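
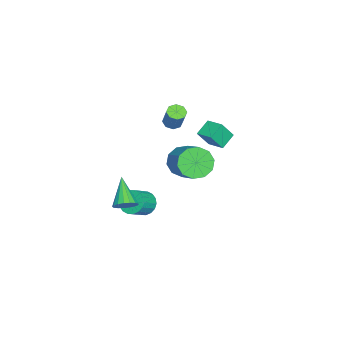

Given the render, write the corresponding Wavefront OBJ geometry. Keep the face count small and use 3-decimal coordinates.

v -3.432 0.056 -0.233
v -4.355 0.446 0.39
v -2.83 1.089 0.011
v -3.754 1.479 0.634
v -2.906 -0.519 0.906
v -3.83 -0.129 1.529
v -2.305 0.514 1.15
v -3.228 0.904 1.773
v -2.023 -1.74 2.283
v -1.526 -1.552 1.983
v -0.9 -1.111 3.297
v -1.397 -1.3 3.597
v -1.849 -1.216 2.024
v -1.223 -0.776 3.338
v -2.273 -1.188 2.217
v -1.647 -0.747 3.53
v -2.551 -1.483 2.449
v -1.925 -1.042 3.762
v -2.52 -1.929 2.583
v -1.894 -1.488 3.897
v -2.197 -2.264 2.542
v -1.571 -1.824 3.856
v -1.773 -2.293 2.35
v -1.147 -1.852 3.663
v -1.495 -1.998 2.118
v -0.869 -1.557 3.431
v 3.834 -2.707 -1.194
v 4.383 -2.969 -0.756
v 2.446 -3.393 0.134
v 4.331 -2.634 -0.637
v 4.165 -2.316 -0.646
v 3.923 -2.087 -0.78
v 3.661 -2.001 -1.009
v 3.439 -2.075 -1.281
v 3.306 -2.295 -1.532
v 3.295 -2.609 -1.706
v 3.407 -2.945 -1.763
v 3.617 -3.227 -1.689
v 3.877 -3.389 -1.502
v 4.127 -3.395 -1.244
v 4.309 -3.244 -0.975
v 3.071 0.538 2.691
v 3.695 0.565 1.823
v 5.094 1.608 2.86
v 4.469 1.582 3.729
v 3.306 1.099 1.811
v 4.704 2.143 2.849
v 2.826 1.419 2.135
v 4.225 2.463 3.173
v 2.44 1.403 2.672
v 3.839 2.446 3.71
v 2.295 1.056 3.216
v 3.694 2.099 4.254
v 2.446 0.512 3.56
v 3.845 1.555 4.597
v 2.836 -0.023 3.571
v 4.234 1.021 4.609
v 3.315 -0.343 3.247
v 4.714 0.701 4.285
v 3.701 -0.326 2.71
v 5.1 0.717 3.748
v 3.846 0.021 2.166
v 5.245 1.064 3.204
v 0.283 -2.777 -3.548
v 0.768 -2.852 -4.254
v 1.802 -3.279 -3.498
v 1.317 -3.203 -2.792
v 0.835 -2.492 -4.143
v 1.869 -2.919 -3.386
v 0.793 -2.188 -3.913
v 1.827 -2.615 -3.157
v 0.65 -2.001 -3.612
v 1.683 -2.428 -2.856
v 0.434 -1.968 -3.298
v 1.468 -2.394 -2.542
v 0.188 -2.095 -3.033
v 1.222 -2.521 -2.277
v -0.039 -2.356 -2.871
v 0.995 -2.783 -2.114
v -0.202 -2.701 -2.842
v 0.832 -3.128 -2.086
v -0.269 -3.061 -2.954
v 0.765 -3.488 -2.197
v -0.227 -3.365 -3.183
v 0.807 -3.792 -2.427
v -0.083 -3.552 -3.484
v 0.95 -3.979 -2.728
v 0.132 -3.586 -3.798
v 1.166 -4.012 -3.042
v 0.378 -3.459 -4.063
v 1.412 -3.885 -3.307
v 0.605 -3.197 -4.226
v 1.639 -3.624 -3.469
f 2 4 1
f 5 2 1
f 1 4 3
f 3 5 1
f 2 8 4
f 6 2 5
f 6 8 2
f 4 8 3
f 7 5 3
f 3 8 7
f 7 6 5
f 8 6 7
f 10 9 13
f 10 13 11
f 11 13 14
f 11 14 12
f 13 9 15
f 13 15 14
f 14 15 16
f 14 16 12
f 15 9 17
f 15 17 16
f 16 17 18
f 16 18 12
f 17 9 19
f 17 19 18
f 18 19 20
f 18 20 12
f 19 9 21
f 19 21 20
f 20 21 22
f 20 22 12
f 21 9 23
f 21 23 22
f 22 23 24
f 22 24 12
f 23 9 25
f 23 25 24
f 24 25 26
f 24 26 12
f 25 9 10
f 25 10 26
f 26 10 11
f 26 11 12
f 28 27 30
f 28 30 29
f 30 27 31
f 30 31 29
f 31 27 32
f 31 32 29
f 32 27 33
f 32 33 29
f 33 27 34
f 33 34 29
f 34 27 35
f 34 35 29
f 35 27 36
f 35 36 29
f 36 27 37
f 36 37 29
f 37 27 38
f 37 38 29
f 38 27 39
f 38 39 29
f 39 27 40
f 39 40 29
f 40 27 41
f 40 41 29
f 41 27 28
f 41 28 29
f 43 42 46
f 43 46 44
f 44 46 47
f 44 47 45
f 46 42 48
f 46 48 47
f 47 48 49
f 47 49 45
f 48 42 50
f 48 50 49
f 49 50 51
f 49 51 45
f 50 42 52
f 50 52 51
f 51 52 53
f 51 53 45
f 52 42 54
f 52 54 53
f 53 54 55
f 53 55 45
f 54 42 56
f 54 56 55
f 55 56 57
f 55 57 45
f 56 42 58
f 56 58 57
f 57 58 59
f 57 59 45
f 58 42 60
f 58 60 59
f 59 60 61
f 59 61 45
f 60 42 62
f 60 62 61
f 61 62 63
f 61 63 45
f 62 42 43
f 62 43 63
f 63 43 44
f 63 44 45
f 65 64 68
f 65 68 66
f 66 68 69
f 66 69 67
f 68 64 70
f 68 70 69
f 69 70 71
f 69 71 67
f 70 64 72
f 70 72 71
f 71 72 73
f 71 73 67
f 72 64 74
f 72 74 73
f 73 74 75
f 73 75 67
f 74 64 76
f 74 76 75
f 75 76 77
f 75 77 67
f 76 64 78
f 76 78 77
f 77 78 79
f 77 79 67
f 78 64 80
f 78 80 79
f 79 80 81
f 79 81 67
f 80 64 82
f 80 82 81
f 81 82 83
f 81 83 67
f 82 64 84
f 82 84 83
f 83 84 85
f 83 85 67
f 84 64 86
f 84 86 85
f 85 86 87
f 85 87 67
f 86 64 88
f 86 88 87
f 87 88 89
f 87 89 67
f 88 64 90
f 88 90 89
f 89 90 91
f 89 91 67
f 90 64 92
f 90 92 91
f 91 92 93
f 91 93 67
f 92 64 65
f 92 65 93
f 93 65 66
f 93 66 67



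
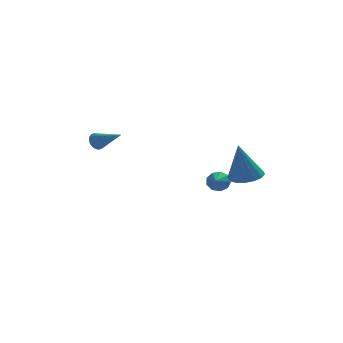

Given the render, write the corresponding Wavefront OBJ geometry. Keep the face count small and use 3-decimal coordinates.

v 2.209 2.139 -1.846
v 2.713 2.183 -1.453
v 1.891 1.041 -1.314
v 2.363 2.373 -1.27
v 1.942 2.453 -1.356
v 1.645 2.386 -1.671
v 1.612 2.204 -2.068
v 1.859 1.991 -2.361
v 2.269 1.847 -2.412
v 2.651 1.84 -2.199
v 2.826 1.972 -1.82
v 3.229 -0.082 -0.587
v 4.112 0.176 -0.393
v 2.791 -0.198 1.567
v 3.862 0.593 -0.421
v 3.443 0.829 -0.494
v 2.966 0.821 -0.591
v 2.56 0.571 -0.687
v 2.333 0.146 -0.756
v 2.345 -0.34 -0.78
v 2.595 -0.756 -0.752
v 3.014 -0.992 -0.679
v 3.491 -0.985 -0.582
v 3.897 -0.735 -0.486
v 4.125 -0.31 -0.417
v -3.846 3.321 0.854
v -3.431 3.581 0.603
v -2.714 2.279 1.646
v -3.45 3.696 0.783
v -3.53 3.755 0.973
v -3.658 3.747 1.145
v -3.814 3.675 1.273
v -3.975 3.548 1.337
v -4.117 3.387 1.328
v -4.217 3.216 1.246
v -4.261 3.06 1.104
v -4.241 2.945 0.924
v -4.161 2.886 0.734
v -4.034 2.894 0.562
v -3.877 2.967 0.434
v -3.716 3.093 0.37
v -3.575 3.254 0.38
v -3.475 3.425 0.461
f 2 1 4
f 2 4 3
f 4 1 5
f 4 5 3
f 5 1 6
f 5 6 3
f 6 1 7
f 6 7 3
f 7 1 8
f 7 8 3
f 8 1 9
f 8 9 3
f 9 1 10
f 9 10 3
f 10 1 11
f 10 11 3
f 11 1 2
f 11 2 3
f 13 12 15
f 13 15 14
f 15 12 16
f 15 16 14
f 16 12 17
f 16 17 14
f 17 12 18
f 17 18 14
f 18 12 19
f 18 19 14
f 19 12 20
f 19 20 14
f 20 12 21
f 20 21 14
f 21 12 22
f 21 22 14
f 22 12 23
f 22 23 14
f 23 12 24
f 23 24 14
f 24 12 25
f 24 25 14
f 25 12 13
f 25 13 14
f 27 26 29
f 27 29 28
f 29 26 30
f 29 30 28
f 30 26 31
f 30 31 28
f 31 26 32
f 31 32 28
f 32 26 33
f 32 33 28
f 33 26 34
f 33 34 28
f 34 26 35
f 34 35 28
f 35 26 36
f 35 36 28
f 36 26 37
f 36 37 28
f 37 26 38
f 37 38 28
f 38 26 39
f 38 39 28
f 39 26 40
f 39 40 28
f 40 26 41
f 40 41 28
f 41 26 42
f 41 42 28
f 42 26 43
f 42 43 28
f 43 26 27
f 43 27 28



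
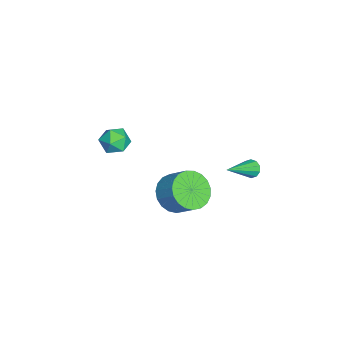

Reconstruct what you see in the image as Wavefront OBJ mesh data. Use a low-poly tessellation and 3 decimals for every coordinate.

v 0.474 3.489 -0.686
v 0.821 3.517 -1.086
v 1.846 2.371 0.426
v 0.872 3.774 -0.89
v 0.77 3.922 -0.616
v 0.556 3.905 -0.369
v 0.31 3.729 -0.243
v 0.127 3.46 -0.287
v 0.077 3.203 -0.483
v 0.178 3.055 -0.757
v 0.392 3.072 -1.004
v 0.638 3.249 -1.13
v 2.686 0.015 -0.724
v 3.521 0.142 -1.414
v 4.148 0.952 -0.505
v 3.314 0.825 0.184
v 3.248 0.485 -1.532
v 3.876 1.295 -0.623
v 2.879 0.746 -1.509
v 3.507 1.556 -0.601
v 2.476 0.881 -1.352
v 3.104 1.692 -0.443
v 2.109 0.866 -1.085
v 2.737 1.677 -0.177
v 1.843 0.704 -0.757
v 2.47 1.515 0.152
v 1.722 0.423 -0.422
v 2.349 1.234 0.486
v 1.768 0.071 -0.14
v 2.395 0.882 0.768
v 1.972 -0.29 0.041
v 2.6 0.52 0.95
v 2.3 -0.599 0.089
v 2.928 0.211 0.998
v 2.695 -0.802 -0.003
v 3.323 0.009 0.906
v 3.088 -0.863 -0.219
v 3.716 -0.053 0.69
v 3.412 -0.773 -0.523
v 4.04 0.037 0.385
v 3.61 -0.546 -0.862
v 4.238 0.264 0.047
v 3.649 -0.223 -1.177
v 4.276 0.587 -0.268
v -1.966 -2.469 -1.178
v -1.153 -2.78 -1.229
v -2.427 -3.74 -0.771
v -1.614 -4.051 -0.822
v -1.822 -3.477 -0.199
v -1.537 -2.691 -0.451
v -2.043 -3.829 -1.549
v -1.758 -3.043 -1.801
v -1.2 -3.621 -1.459
v -1.064 -3.403 -0.625
v -2.516 -3.117 -1.375
v -2.38 -2.899 -0.541
f 2 1 4
f 2 4 3
f 4 1 5
f 4 5 3
f 5 1 6
f 5 6 3
f 6 1 7
f 6 7 3
f 7 1 8
f 7 8 3
f 8 1 9
f 8 9 3
f 9 1 10
f 9 10 3
f 10 1 11
f 10 11 3
f 11 1 12
f 11 12 3
f 12 1 2
f 12 2 3
f 14 13 17
f 14 17 15
f 15 17 18
f 15 18 16
f 17 13 19
f 17 19 18
f 18 19 20
f 18 20 16
f 19 13 21
f 19 21 20
f 20 21 22
f 20 22 16
f 21 13 23
f 21 23 22
f 22 23 24
f 22 24 16
f 23 13 25
f 23 25 24
f 24 25 26
f 24 26 16
f 25 13 27
f 25 27 26
f 26 27 28
f 26 28 16
f 27 13 29
f 27 29 28
f 28 29 30
f 28 30 16
f 29 13 31
f 29 31 30
f 30 31 32
f 30 32 16
f 31 13 33
f 31 33 32
f 32 33 34
f 32 34 16
f 33 13 35
f 33 35 34
f 34 35 36
f 34 36 16
f 35 13 37
f 35 37 36
f 36 37 38
f 36 38 16
f 37 13 39
f 37 39 38
f 38 39 40
f 38 40 16
f 39 13 41
f 39 41 40
f 40 41 42
f 40 42 16
f 41 13 43
f 41 43 42
f 42 43 44
f 42 44 16
f 43 13 14
f 43 14 44
f 44 14 15
f 44 15 16
f 45 56 50
f 45 50 46
f 45 46 52
f 45 52 55
f 45 55 56
f 46 50 54
f 50 56 49
f 56 55 47
f 55 52 51
f 52 46 53
f 48 54 49
f 48 49 47
f 48 47 51
f 48 51 53
f 48 53 54
f 49 54 50
f 47 49 56
f 51 47 55
f 53 51 52
f 54 53 46



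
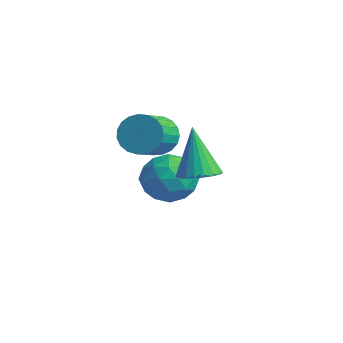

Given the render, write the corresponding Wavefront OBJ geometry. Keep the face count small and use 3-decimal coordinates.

v 3.628 2.375 1.06
v 4.337 2.09 1.33
v 2.952 2.545 3.02
v 4.394 2.422 1.321
v 4.319 2.745 1.267
v 4.124 3.005 1.177
v 3.844 3.156 1.067
v 3.526 3.172 0.956
v 3.226 3.05 0.863
v 2.996 2.811 0.804
v 2.875 2.497 0.789
v 2.884 2.162 0.822
v 3.022 1.864 0.895
v 3.265 1.654 0.997
v 3.571 1.569 1.11
v 3.886 1.623 1.214
v 4.157 1.807 1.292
v -1.478 3.837 -1.31
v -0.918 4.194 -2.27
v 0.178 3.446 -0.49
v 0.738 3.803 -1.45
v 0.177 4.577 -0.78
v -0.846 4.818 -1.286
v 0.106 2.822 -1.474
v -0.917 3.063 -1.98
v 0.061 3.567 -2.371
v 0.105 4.651 -1.942
v -0.845 2.989 -0.818
v -0.801 4.073 -0.389
v -1.343 4.05 -1.862
v 0.603 3.59 -0.898
v 0.274 4.045 -0.504
v 0.603 4.255 -1.069
v -1.301 4.417 -1.283
v -0.972 4.627 -1.848
v -0.328 4.851 -0.972
v 0.232 3.013 -0.912
v 0.561 3.223 -1.477
v -1.343 3.385 -1.691
v -1.014 3.595 -2.256
v -0.412 2.789 -1.788
v -0.439 3.891 -2.486
v 0.534 3.661 -2.004
v 0.163 3.084 -2.018
v -0.439 3.226 -2.315
v -0.413 4.528 -2.233
v 0.56 4.298 -1.752
v 0.231 4.753 -1.358
v -0.371 4.895 -1.655
v 0.162 4.16 -2.293
v -1.3 3.342 -1.008
v -0.327 3.112 -0.527
v -0.369 2.745 -1.105
v -0.971 2.887 -1.402
v -1.274 3.979 -0.756
v -0.301 3.749 -0.274
v -0.301 4.414 -0.445
v -0.903 4.556 -0.742
v -0.902 3.48 -0.467
v 0.704 2.57 1.644
v 1.244 2.481 0.955
v 1.917 1.361 1.627
v 1.376 1.45 2.316
v 1.427 2.718 1.166
v 2.1 1.597 1.838
v 1.486 2.929 1.459
v 2.158 1.808 2.131
v 1.409 3.078 1.784
v 2.081 1.957 2.457
v 1.21 3.139 2.085
v 1.883 2.018 2.758
v 0.923 3.102 2.31
v 1.596 1.981 2.982
v 0.599 2.973 2.419
v 1.272 1.852 3.092
v 0.293 2.774 2.395
v 0.965 1.654 3.067
v 0.057 2.54 2.24
v 0.73 1.42 2.913
v -0.066 2.312 1.983
v 0.607 1.191 2.655
v -0.057 2.128 1.667
v 0.616 1.007 2.339
v 0.084 2.02 1.346
v 0.757 0.9 2.019
v 0.333 2.008 1.078
v 1.005 0.887 1.75
v 0.645 2.093 0.907
v 1.318 0.972 1.579
v 0.967 2.26 0.863
v 1.64 1.14 1.536
f 2 1 4
f 2 4 3
f 4 1 5
f 4 5 3
f 5 1 6
f 5 6 3
f 6 1 7
f 6 7 3
f 7 1 8
f 7 8 3
f 8 1 9
f 8 9 3
f 9 1 10
f 9 10 3
f 10 1 11
f 10 11 3
f 11 1 12
f 11 12 3
f 12 1 13
f 12 13 3
f 13 1 14
f 13 14 3
f 14 1 15
f 14 15 3
f 15 1 16
f 15 16 3
f 16 1 17
f 16 17 3
f 17 1 2
f 17 2 3
f 18 55 34
f 55 29 58
f 34 58 23
f 55 58 34
f 18 34 30
f 34 23 35
f 30 35 19
f 34 35 30
f 18 30 39
f 30 19 40
f 39 40 25
f 30 40 39
f 18 39 51
f 39 25 54
f 51 54 28
f 39 54 51
f 18 51 55
f 51 28 59
f 55 59 29
f 51 59 55
f 19 35 46
f 35 23 49
f 46 49 27
f 35 49 46
f 23 58 36
f 58 29 57
f 36 57 22
f 58 57 36
f 29 59 56
f 59 28 52
f 56 52 20
f 59 52 56
f 28 54 53
f 54 25 41
f 53 41 24
f 54 41 53
f 25 40 45
f 40 19 42
f 45 42 26
f 40 42 45
f 21 47 33
f 47 27 48
f 33 48 22
f 47 48 33
f 21 33 31
f 33 22 32
f 31 32 20
f 33 32 31
f 21 31 38
f 31 20 37
f 38 37 24
f 31 37 38
f 21 38 43
f 38 24 44
f 43 44 26
f 38 44 43
f 21 43 47
f 43 26 50
f 47 50 27
f 43 50 47
f 22 48 36
f 48 27 49
f 36 49 23
f 48 49 36
f 20 32 56
f 32 22 57
f 56 57 29
f 32 57 56
f 24 37 53
f 37 20 52
f 53 52 28
f 37 52 53
f 26 44 45
f 44 24 41
f 45 41 25
f 44 41 45
f 27 50 46
f 50 26 42
f 46 42 19
f 50 42 46
f 61 60 64
f 61 64 62
f 62 64 65
f 62 65 63
f 64 60 66
f 64 66 65
f 65 66 67
f 65 67 63
f 66 60 68
f 66 68 67
f 67 68 69
f 67 69 63
f 68 60 70
f 68 70 69
f 69 70 71
f 69 71 63
f 70 60 72
f 70 72 71
f 71 72 73
f 71 73 63
f 72 60 74
f 72 74 73
f 73 74 75
f 73 75 63
f 74 60 76
f 74 76 75
f 75 76 77
f 75 77 63
f 76 60 78
f 76 78 77
f 77 78 79
f 77 79 63
f 78 60 80
f 78 80 79
f 79 80 81
f 79 81 63
f 80 60 82
f 80 82 81
f 81 82 83
f 81 83 63
f 82 60 84
f 82 84 83
f 83 84 85
f 83 85 63
f 84 60 86
f 84 86 85
f 85 86 87
f 85 87 63
f 86 60 88
f 86 88 87
f 87 88 89
f 87 89 63
f 88 60 90
f 88 90 89
f 89 90 91
f 89 91 63
f 90 60 61
f 90 61 91
f 91 61 62
f 91 62 63



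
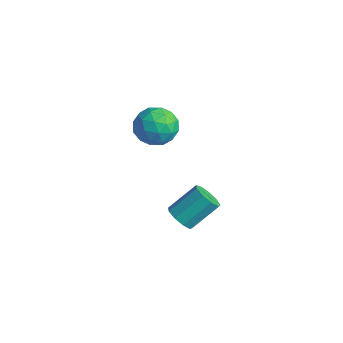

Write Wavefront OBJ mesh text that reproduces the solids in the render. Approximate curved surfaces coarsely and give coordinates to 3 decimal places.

v 3.274 -2.836 -3.334
v 4.055 -3.183 -3.125
v 4.368 -1.69 -1.816
v 3.586 -1.344 -2.026
v 4.117 -2.796 -3.582
v 4.43 -1.303 -2.273
v 3.785 -2.428 -3.923
v 4.098 -0.935 -2.614
v 3.213 -2.251 -3.988
v 3.526 -0.758 -2.679
v 2.67 -2.348 -3.748
v 2.983 -0.855 -2.439
v 2.409 -2.673 -3.314
v 2.722 -1.18 -2.005
v 2.553 -3.075 -2.89
v 2.865 -1.582 -1.581
v 3.034 -3.366 -2.674
v 3.346 -1.873 -1.365
v 3.627 -3.408 -2.767
v 3.94 -1.915 -1.458
v 1.893 -2.574 2.413
v 2.943 -3.083 2.802
v 0.877 -3.657 3.738
v 1.927 -4.166 4.127
v 1.699 -2.978 4.352
v 2.326 -2.309 3.533
v 1.494 -4.431 3.007
v 2.121 -3.762 2.188
v 2.696 -4.23 3.169
v 2.823 -3.333 4.001
v 0.997 -3.407 2.539
v 1.124 -2.51 3.371
v 2.507 -2.733 2.491
v 1.313 -4.007 4.049
v 1.178 -3.309 4.181
v 1.796 -3.608 4.41
v 2.145 -2.278 2.921
v 2.762 -2.577 3.15
v 2.031 -2.516 4.061
v 1.058 -4.163 3.39
v 1.675 -4.462 3.619
v 2.024 -3.132 2.13
v 2.642 -3.431 2.359
v 1.789 -4.224 2.479
v 2.979 -3.707 2.936
v 2.382 -4.344 3.715
v 2.127 -4.5 3.056
v 2.496 -4.106 2.575
v 3.054 -3.179 3.424
v 2.457 -3.816 4.203
v 2.322 -3.118 4.335
v 2.691 -2.724 3.854
v 2.909 -3.854 3.64
v 1.363 -2.924 2.337
v 0.766 -3.561 3.116
v 1.129 -4.016 2.686
v 1.498 -3.622 2.205
v 1.438 -2.396 2.825
v 0.841 -3.033 3.604
v 1.324 -2.634 3.965
v 1.693 -2.24 3.484
v 0.911 -2.886 2.9
f 2 1 5
f 2 5 3
f 3 5 6
f 3 6 4
f 5 1 7
f 5 7 6
f 6 7 8
f 6 8 4
f 7 1 9
f 7 9 8
f 8 9 10
f 8 10 4
f 9 1 11
f 9 11 10
f 10 11 12
f 10 12 4
f 11 1 13
f 11 13 12
f 12 13 14
f 12 14 4
f 13 1 15
f 13 15 14
f 14 15 16
f 14 16 4
f 15 1 17
f 15 17 16
f 16 17 18
f 16 18 4
f 17 1 19
f 17 19 18
f 18 19 20
f 18 20 4
f 19 1 2
f 19 2 20
f 20 2 3
f 20 3 4
f 21 58 37
f 58 32 61
f 37 61 26
f 58 61 37
f 21 37 33
f 37 26 38
f 33 38 22
f 37 38 33
f 21 33 42
f 33 22 43
f 42 43 28
f 33 43 42
f 21 42 54
f 42 28 57
f 54 57 31
f 42 57 54
f 21 54 58
f 54 31 62
f 58 62 32
f 54 62 58
f 22 38 49
f 38 26 52
f 49 52 30
f 38 52 49
f 26 61 39
f 61 32 60
f 39 60 25
f 61 60 39
f 32 62 59
f 62 31 55
f 59 55 23
f 62 55 59
f 31 57 56
f 57 28 44
f 56 44 27
f 57 44 56
f 28 43 48
f 43 22 45
f 48 45 29
f 43 45 48
f 24 50 36
f 50 30 51
f 36 51 25
f 50 51 36
f 24 36 34
f 36 25 35
f 34 35 23
f 36 35 34
f 24 34 41
f 34 23 40
f 41 40 27
f 34 40 41
f 24 41 46
f 41 27 47
f 46 47 29
f 41 47 46
f 24 46 50
f 46 29 53
f 50 53 30
f 46 53 50
f 25 51 39
f 51 30 52
f 39 52 26
f 51 52 39
f 23 35 59
f 35 25 60
f 59 60 32
f 35 60 59
f 27 40 56
f 40 23 55
f 56 55 31
f 40 55 56
f 29 47 48
f 47 27 44
f 48 44 28
f 47 44 48
f 30 53 49
f 53 29 45
f 49 45 22
f 53 45 49



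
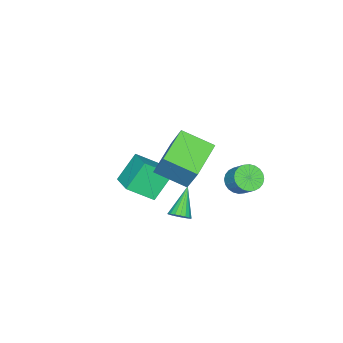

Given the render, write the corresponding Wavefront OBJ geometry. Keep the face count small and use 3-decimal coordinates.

v 1.215 0.788 1.961
v 1.643 1.687 3.719
v 0.714 2.476 1.221
v 1.142 3.374 2.979
v 3.258 1.106 1.301
v 3.686 2.004 3.059
v 2.757 2.793 0.561
v 3.185 3.692 2.319
v 0.578 0.869 -4.409
v 0.942 0.388 -4.168
v -0.798 0.471 -3.131
v 1.023 0.615 -4.01
v 1.016 0.893 -3.93
v 0.923 1.167 -3.946
v 0.761 1.381 -4.053
v 0.563 1.494 -4.231
v 0.368 1.483 -4.444
v 0.214 1.351 -4.651
v 0.133 1.123 -4.809
v 0.139 0.845 -4.889
v 0.233 0.572 -4.873
v 0.395 0.358 -4.766
v 0.593 0.245 -4.588
v 0.788 0.255 -4.375
v -2.021 2.864 -2.349
v -1.473 3.201 -2.89
v -1.072 4.053 -1.951
v -1.619 3.716 -1.411
v -1.739 3.385 -2.944
v -1.337 4.238 -2.005
v -2.047 3.491 -2.908
v -1.645 4.343 -1.969
v -2.351 3.5 -2.786
v -1.95 4.353 -1.848
v -2.605 3.413 -2.598
v -2.204 4.266 -1.66
v -2.77 3.242 -2.373
v -2.369 4.095 -1.434
v -2.821 3.014 -2.143
v -2.42 3.866 -1.205
v -2.75 2.762 -1.945
v -2.349 3.615 -1.007
v -2.568 2.527 -1.809
v -2.167 3.379 -0.87
v -2.303 2.342 -1.755
v -1.901 3.195 -0.816
v -1.995 2.237 -1.791
v -1.593 3.089 -0.852
v -1.69 2.227 -1.912
v -1.289 3.08 -0.974
v -1.436 2.314 -2.1
v -1.035 3.167 -1.162
v -1.271 2.485 -2.326
v -0.87 3.338 -1.387
v -1.22 2.714 -2.555
v -0.819 3.566 -1.617
v -1.291 2.965 -2.753
v -0.89 3.818 -1.815
v 0.4 -3.228 -3.476
v -0.805 -2.874 -2.037
v -0.57 -2.107 -4.565
v -1.776 -1.753 -3.126
v 1.316 -1.987 -3.014
v 0.11 -1.633 -1.575
v 0.345 -0.866 -4.103
v -0.86 -0.512 -2.664
f 2 4 1
f 5 2 1
f 1 4 3
f 3 5 1
f 2 8 4
f 6 2 5
f 6 8 2
f 4 8 3
f 7 5 3
f 3 8 7
f 7 6 5
f 8 6 7
f 10 9 12
f 10 12 11
f 12 9 13
f 12 13 11
f 13 9 14
f 13 14 11
f 14 9 15
f 14 15 11
f 15 9 16
f 15 16 11
f 16 9 17
f 16 17 11
f 17 9 18
f 17 18 11
f 18 9 19
f 18 19 11
f 19 9 20
f 19 20 11
f 20 9 21
f 20 21 11
f 21 9 22
f 21 22 11
f 22 9 23
f 22 23 11
f 23 9 24
f 23 24 11
f 24 9 10
f 24 10 11
f 26 25 29
f 26 29 27
f 27 29 30
f 27 30 28
f 29 25 31
f 29 31 30
f 30 31 32
f 30 32 28
f 31 25 33
f 31 33 32
f 32 33 34
f 32 34 28
f 33 25 35
f 33 35 34
f 34 35 36
f 34 36 28
f 35 25 37
f 35 37 36
f 36 37 38
f 36 38 28
f 37 25 39
f 37 39 38
f 38 39 40
f 38 40 28
f 39 25 41
f 39 41 40
f 40 41 42
f 40 42 28
f 41 25 43
f 41 43 42
f 42 43 44
f 42 44 28
f 43 25 45
f 43 45 44
f 44 45 46
f 44 46 28
f 45 25 47
f 45 47 46
f 46 47 48
f 46 48 28
f 47 25 49
f 47 49 48
f 48 49 50
f 48 50 28
f 49 25 51
f 49 51 50
f 50 51 52
f 50 52 28
f 51 25 53
f 51 53 52
f 52 53 54
f 52 54 28
f 53 25 55
f 53 55 54
f 54 55 56
f 54 56 28
f 55 25 57
f 55 57 56
f 56 57 58
f 56 58 28
f 57 25 26
f 57 26 58
f 58 26 27
f 58 27 28
f 60 62 59
f 63 60 59
f 59 62 61
f 61 63 59
f 60 66 62
f 64 60 63
f 64 66 60
f 62 66 61
f 65 63 61
f 61 66 65
f 65 64 63
f 66 64 65



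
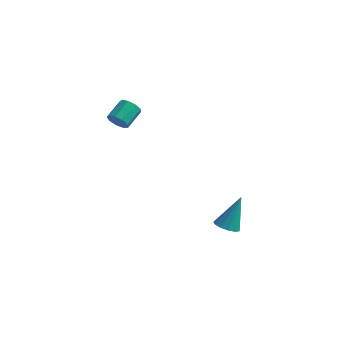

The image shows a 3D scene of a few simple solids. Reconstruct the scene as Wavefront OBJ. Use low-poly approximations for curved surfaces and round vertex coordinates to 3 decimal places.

v -2.959 -2.754 3.201
v -2.496 -3.015 3.609
v -2.378 -1.867 4.208
v -2.841 -1.606 3.799
v -2.296 -2.841 3.236
v -2.178 -1.693 3.834
v -2.405 -2.626 2.846
v -2.287 -1.478 3.445
v -2.774 -2.471 2.622
v -2.656 -1.323 3.221
v -3.229 -2.449 2.669
v -3.111 -1.301 3.267
v -3.558 -2.569 2.965
v -3.44 -1.421 3.563
v -3.607 -2.776 3.371
v -3.489 -1.628 3.969
v -3.352 -2.972 3.697
v -3.234 -1.824 4.296
v -2.914 -3.067 3.792
v -2.796 -1.919 4.39
v 2.762 -1.192 -4.132
v 3.336 -0.795 -4.433
v 3.138 -0.288 -2.228
v 2.986 -0.553 -4.479
v 2.564 -0.514 -4.414
v 2.205 -0.69 -4.26
v 2.023 -1.025 -4.065
v 2.076 -1.413 -3.891
v 2.346 -1.73 -3.794
v 2.748 -1.877 -3.804
v 3.155 -1.806 -3.918
v 3.437 -1.54 -4.1
v 3.504 -1.163 -4.292
f 2 1 5
f 2 5 3
f 3 5 6
f 3 6 4
f 5 1 7
f 5 7 6
f 6 7 8
f 6 8 4
f 7 1 9
f 7 9 8
f 8 9 10
f 8 10 4
f 9 1 11
f 9 11 10
f 10 11 12
f 10 12 4
f 11 1 13
f 11 13 12
f 12 13 14
f 12 14 4
f 13 1 15
f 13 15 14
f 14 15 16
f 14 16 4
f 15 1 17
f 15 17 16
f 16 17 18
f 16 18 4
f 17 1 19
f 17 19 18
f 18 19 20
f 18 20 4
f 19 1 2
f 19 2 20
f 20 2 3
f 20 3 4
f 22 21 24
f 22 24 23
f 24 21 25
f 24 25 23
f 25 21 26
f 25 26 23
f 26 21 27
f 26 27 23
f 27 21 28
f 27 28 23
f 28 21 29
f 28 29 23
f 29 21 30
f 29 30 23
f 30 21 31
f 30 31 23
f 31 21 32
f 31 32 23
f 32 21 33
f 32 33 23
f 33 21 22
f 33 22 23



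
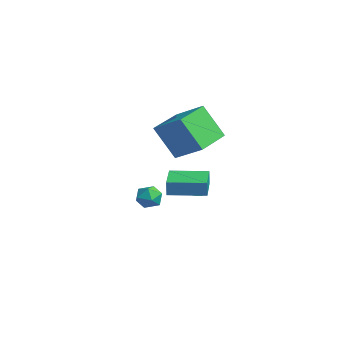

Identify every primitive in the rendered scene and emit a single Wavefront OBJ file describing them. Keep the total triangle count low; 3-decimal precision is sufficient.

v -3.017 -0.026 1.187
v -1.61 0.799 2.081
v -4.245 1.707 1.52
v -2.838 2.532 2.415
v -2.322 0.828 -0.695
v -0.915 1.653 0.2
v -3.55 2.561 -0.361
v -2.143 3.386 0.533
v -1.635 0.24 -2.055
v -1.586 0.205 -1.217
v -0.751 1.956 -2.035
v -0.702 1.921 -1.198
v -0.038 -0.581 -2.182
v 0.011 -0.616 -1.345
v 0.846 1.135 -2.163
v 0.895 1.1 -1.325
v 2.864 -2.071 -1.027
v 3.424 -2.248 -0.619
v 2.636 -3.192 -1.201
v 3.196 -3.369 -0.793
v 2.618 -3.07 -0.497
v 2.759 -2.377 -0.389
v 3.301 -3.063 -1.431
v 3.442 -2.37 -1.323
v 3.694 -2.861 -0.869
v 3.272 -2.866 -0.291
v 2.788 -2.574 -1.529
v 2.366 -2.579 -0.951
v -2.547 1.843 -3.279
v -2.129 2.153 -3.377
v -2.533 2.137 -2.281
v -2.312 2.297 -3.416
v -2.541 2.351 -3.429
v -2.772 2.304 -3.412
v -2.958 2.166 -3.368
v -3.063 1.963 -3.307
v -3.065 1.737 -3.24
v -2.965 1.532 -3.181
v -2.783 1.388 -3.141
v -2.553 1.334 -3.128
v -2.323 1.381 -3.145
v -2.137 1.519 -3.189
v -2.032 1.722 -3.25
v -2.029 1.948 -3.317
f 2 4 1
f 5 2 1
f 1 4 3
f 3 5 1
f 2 8 4
f 6 2 5
f 6 8 2
f 4 8 3
f 7 5 3
f 3 8 7
f 7 6 5
f 8 6 7
f 10 12 9
f 13 10 9
f 9 12 11
f 11 13 9
f 10 16 12
f 14 10 13
f 14 16 10
f 12 16 11
f 15 13 11
f 11 16 15
f 15 14 13
f 16 14 15
f 17 28 22
f 17 22 18
f 17 18 24
f 17 24 27
f 17 27 28
f 18 22 26
f 22 28 21
f 28 27 19
f 27 24 23
f 24 18 25
f 20 26 21
f 20 21 19
f 20 19 23
f 20 23 25
f 20 25 26
f 21 26 22
f 19 21 28
f 23 19 27
f 25 23 24
f 26 25 18
f 30 29 32
f 30 32 31
f 32 29 33
f 32 33 31
f 33 29 34
f 33 34 31
f 34 29 35
f 34 35 31
f 35 29 36
f 35 36 31
f 36 29 37
f 36 37 31
f 37 29 38
f 37 38 31
f 38 29 39
f 38 39 31
f 39 29 40
f 39 40 31
f 40 29 41
f 40 41 31
f 41 29 42
f 41 42 31
f 42 29 43
f 42 43 31
f 43 29 44
f 43 44 31
f 44 29 30
f 44 30 31



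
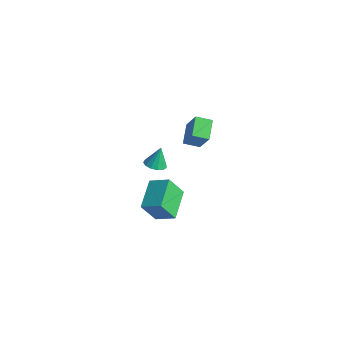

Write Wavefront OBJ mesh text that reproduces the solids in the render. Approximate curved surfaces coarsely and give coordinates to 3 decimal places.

v -0.531 -3.232 3.045
v 0.129 -3.219 3.05
v -0.549 -2.788 4.235
v 0.018 -2.887 2.924
v -0.267 -2.664 2.837
v -0.636 -2.623 2.816
v -0.972 -2.774 2.867
v -1.167 -3.072 2.976
v -1.161 -3.42 3.106
v -0.955 -3.709 3.217
v -0.614 -3.846 3.274
v -0.247 -3.789 3.258
v 0.03 -3.555 3.174
v -3.254 2.476 -1.082
v -3.902 1.737 -0.743
v -4.062 3.456 -0.492
v -4.71 2.717 -0.153
v -2.31 2.343 0.433
v -2.958 1.604 0.772
v -3.118 3.323 1.023
v -3.766 2.584 1.362
v -3.971 0.337 -4.695
v -4.35 -0.445 -3.258
v -2.867 0.891 -4.103
v -3.246 0.109 -2.665
v -2.854 -1.269 -5.275
v -3.233 -2.051 -3.837
v -1.75 -0.715 -4.682
v -2.129 -1.497 -3.245
f 2 1 4
f 2 4 3
f 4 1 5
f 4 5 3
f 5 1 6
f 5 6 3
f 6 1 7
f 6 7 3
f 7 1 8
f 7 8 3
f 8 1 9
f 8 9 3
f 9 1 10
f 9 10 3
f 10 1 11
f 10 11 3
f 11 1 12
f 11 12 3
f 12 1 13
f 12 13 3
f 13 1 2
f 13 2 3
f 15 17 14
f 18 15 14
f 14 17 16
f 16 18 14
f 15 21 17
f 19 15 18
f 19 21 15
f 17 21 16
f 20 18 16
f 16 21 20
f 20 19 18
f 21 19 20
f 23 25 22
f 26 23 22
f 22 25 24
f 24 26 22
f 23 29 25
f 27 23 26
f 27 29 23
f 25 29 24
f 28 26 24
f 24 29 28
f 28 27 26
f 29 27 28



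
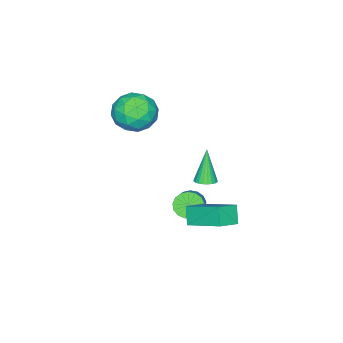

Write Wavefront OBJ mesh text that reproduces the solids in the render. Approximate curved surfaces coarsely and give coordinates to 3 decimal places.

v -0.371 1.34 -1.186
v 0.007 0.943 -1.138
v -0.929 1.02 0.526
v 0.117 1.114 -1.07
v 0.153 1.32 -1.019
v 0.109 1.528 -0.995
v -0.007 1.708 -0.999
v -0.179 1.832 -1.032
v -0.381 1.881 -1.089
v -0.58 1.848 -1.16
v -0.748 1.737 -1.235
v -0.858 1.566 -1.303
v -0.894 1.361 -1.353
v -0.85 1.152 -1.378
v -0.734 0.972 -1.374
v -0.562 0.848 -1.341
v -0.361 0.799 -1.284
v -0.161 0.832 -1.213
v -1.404 -0.181 -4.32
v -1.147 0.231 -4.879
v -0.058 0.853 -3.918
v -0.316 0.441 -3.36
v -1.395 0.435 -4.73
v -0.306 1.057 -3.769
v -1.645 0.498 -4.488
v -0.556 1.121 -3.527
v -1.84 0.406 -4.207
v -0.751 1.028 -3.246
v -1.936 0.179 -3.952
v -0.847 0.801 -2.991
v -1.909 -0.13 -3.782
v -0.82 0.492 -2.821
v -1.767 -0.451 -3.735
v -0.678 0.171 -2.774
v -1.542 -0.71 -3.822
v -0.453 -0.088 -2.861
v -1.285 -0.848 -4.023
v -0.196 -0.226 -3.063
v -1.056 -0.833 -4.293
v 0.033 -0.211 -3.332
v -0.907 -0.669 -4.569
v 0.182 -0.047 -3.608
v -0.871 -0.393 -4.788
v 0.218 0.229 -3.827
v -0.958 -0.068 -4.9
v 0.131 0.554 -3.939
v -2.534 -3.797 0.868
v -2.101 -3.298 -0.12
v -0.839 -3.542 1.74
v -0.406 -3.043 0.752
v -1.236 -2.478 1.389
v -2.283 -2.636 0.85
v -0.657 -4.204 0.77
v -1.704 -4.362 0.231
v -0.941 -3.549 -0.18
v -1.299 -2.483 0.203
v -1.641 -4.357 1.417
v -1.999 -3.291 1.8
v -2.466 -3.57 0.298
v -0.474 -3.27 1.322
v -0.961 -2.938 1.697
v -0.707 -2.645 1.116
v -2.573 -3.181 0.868
v -2.319 -2.888 0.287
v -1.81 -2.406 1.174
v -0.621 -3.952 1.333
v -0.367 -3.659 0.752
v -2.233 -4.195 0.504
v -1.979 -3.902 -0.077
v -1.13 -4.434 0.446
v -1.53 -3.424 -0.318
v -0.534 -3.274 0.194
v -0.681 -3.957 0.204
v -1.297 -4.049 -0.112
v -1.74 -2.797 -0.093
v -0.744 -2.647 0.419
v -1.232 -2.316 0.793
v -1.847 -2.408 0.477
v -1.059 -2.945 -0.129
v -2.196 -4.193 1.201
v -1.2 -4.043 1.713
v -1.093 -4.432 1.143
v -1.708 -4.524 0.827
v -2.406 -3.566 1.426
v -1.41 -3.416 1.938
v -1.643 -2.791 1.732
v -2.259 -2.883 1.416
v -1.881 -3.895 1.749
v 0.276 0.707 -2.874
v 0.359 2.557 -1.948
v -0.786 0.984 -3.333
v -0.703 2.834 -2.407
v 0.743 1.106 -3.713
v 0.826 2.956 -2.787
v -0.319 1.383 -4.172
v -0.236 3.233 -3.246
f 2 1 4
f 2 4 3
f 4 1 5
f 4 5 3
f 5 1 6
f 5 6 3
f 6 1 7
f 6 7 3
f 7 1 8
f 7 8 3
f 8 1 9
f 8 9 3
f 9 1 10
f 9 10 3
f 10 1 11
f 10 11 3
f 11 1 12
f 11 12 3
f 12 1 13
f 12 13 3
f 13 1 14
f 13 14 3
f 14 1 15
f 14 15 3
f 15 1 16
f 15 16 3
f 16 1 17
f 16 17 3
f 17 1 18
f 17 18 3
f 18 1 2
f 18 2 3
f 20 19 23
f 20 23 21
f 21 23 24
f 21 24 22
f 23 19 25
f 23 25 24
f 24 25 26
f 24 26 22
f 25 19 27
f 25 27 26
f 26 27 28
f 26 28 22
f 27 19 29
f 27 29 28
f 28 29 30
f 28 30 22
f 29 19 31
f 29 31 30
f 30 31 32
f 30 32 22
f 31 19 33
f 31 33 32
f 32 33 34
f 32 34 22
f 33 19 35
f 33 35 34
f 34 35 36
f 34 36 22
f 35 19 37
f 35 37 36
f 36 37 38
f 36 38 22
f 37 19 39
f 37 39 38
f 38 39 40
f 38 40 22
f 39 19 41
f 39 41 40
f 40 41 42
f 40 42 22
f 41 19 43
f 41 43 42
f 42 43 44
f 42 44 22
f 43 19 45
f 43 45 44
f 44 45 46
f 44 46 22
f 45 19 20
f 45 20 46
f 46 20 21
f 46 21 22
f 47 84 63
f 84 58 87
f 63 87 52
f 84 87 63
f 47 63 59
f 63 52 64
f 59 64 48
f 63 64 59
f 47 59 68
f 59 48 69
f 68 69 54
f 59 69 68
f 47 68 80
f 68 54 83
f 80 83 57
f 68 83 80
f 47 80 84
f 80 57 88
f 84 88 58
f 80 88 84
f 48 64 75
f 64 52 78
f 75 78 56
f 64 78 75
f 52 87 65
f 87 58 86
f 65 86 51
f 87 86 65
f 58 88 85
f 88 57 81
f 85 81 49
f 88 81 85
f 57 83 82
f 83 54 70
f 82 70 53
f 83 70 82
f 54 69 74
f 69 48 71
f 74 71 55
f 69 71 74
f 50 76 62
f 76 56 77
f 62 77 51
f 76 77 62
f 50 62 60
f 62 51 61
f 60 61 49
f 62 61 60
f 50 60 67
f 60 49 66
f 67 66 53
f 60 66 67
f 50 67 72
f 67 53 73
f 72 73 55
f 67 73 72
f 50 72 76
f 72 55 79
f 76 79 56
f 72 79 76
f 51 77 65
f 77 56 78
f 65 78 52
f 77 78 65
f 49 61 85
f 61 51 86
f 85 86 58
f 61 86 85
f 53 66 82
f 66 49 81
f 82 81 57
f 66 81 82
f 55 73 74
f 73 53 70
f 74 70 54
f 73 70 74
f 56 79 75
f 79 55 71
f 75 71 48
f 79 71 75
f 90 92 89
f 93 90 89
f 89 92 91
f 91 93 89
f 90 96 92
f 94 90 93
f 94 96 90
f 92 96 91
f 95 93 91
f 91 96 95
f 95 94 93
f 96 94 95



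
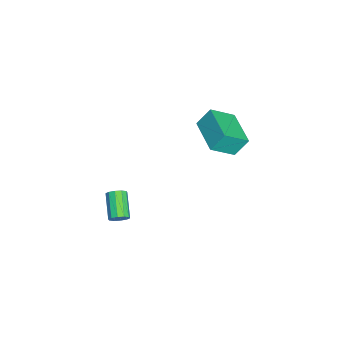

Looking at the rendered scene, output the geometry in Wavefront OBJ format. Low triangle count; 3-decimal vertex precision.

v 0.668 3.201 2.667
v 1.241 2.07 3.576
v 0.434 3.851 3.624
v 1.008 2.72 4.532
v 2.512 4.04 2.548
v 3.086 2.909 3.456
v 2.279 4.69 3.504
v 2.852 3.559 4.413
v 2.771 -1.602 -3.224
v 3.056 -1.637 -2.755
v 1.754 -1.933 -1.987
v 1.469 -1.898 -2.456
v 2.958 -1.314 -2.795
v 1.657 -1.61 -2.027
v 2.79 -1.101 -2.999
v 1.488 -1.397 -2.231
v 2.614 -1.079 -3.289
v 1.312 -1.375 -2.521
v 2.498 -1.257 -3.554
v 1.196 -1.553 -2.786
v 2.486 -1.567 -3.693
v 1.184 -1.863 -2.925
v 2.583 -1.89 -3.653
v 1.282 -2.186 -2.885
v 2.752 -2.103 -3.449
v 1.45 -2.399 -2.681
v 2.928 -2.125 -3.159
v 1.626 -2.421 -2.391
v 3.044 -1.947 -2.894
v 1.742 -2.243 -2.126
f 2 4 1
f 5 2 1
f 1 4 3
f 3 5 1
f 2 8 4
f 6 2 5
f 6 8 2
f 4 8 3
f 7 5 3
f 3 8 7
f 7 6 5
f 8 6 7
f 10 9 13
f 10 13 11
f 11 13 14
f 11 14 12
f 13 9 15
f 13 15 14
f 14 15 16
f 14 16 12
f 15 9 17
f 15 17 16
f 16 17 18
f 16 18 12
f 17 9 19
f 17 19 18
f 18 19 20
f 18 20 12
f 19 9 21
f 19 21 20
f 20 21 22
f 20 22 12
f 21 9 23
f 21 23 22
f 22 23 24
f 22 24 12
f 23 9 25
f 23 25 24
f 24 25 26
f 24 26 12
f 25 9 27
f 25 27 26
f 26 27 28
f 26 28 12
f 27 9 29
f 27 29 28
f 28 29 30
f 28 30 12
f 29 9 10
f 29 10 30
f 30 10 11
f 30 11 12



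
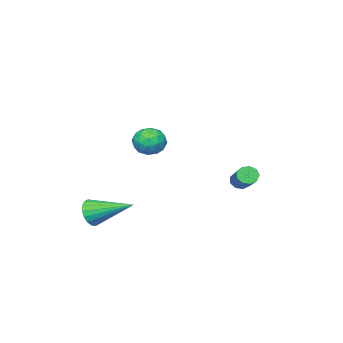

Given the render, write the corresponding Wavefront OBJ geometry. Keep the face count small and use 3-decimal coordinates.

v 1.092 -0.823 0.976
v 1.619 -0.384 1.343
v 1.861 -1.816 1.057
v 2.388 -1.377 1.424
v 1.721 -1.561 1.778
v 1.245 -0.948 1.728
v 2.235 -1.252 0.672
v 1.759 -0.639 0.622
v 2.326 -0.65 1.155
v 2.007 -0.841 1.839
v 1.473 -1.359 0.561
v 1.154 -1.55 1.245
v 1.288 -0.516 1.152
v 2.192 -1.684 1.248
v 1.8 -1.792 1.456
v 2.11 -1.534 1.672
v 1.068 -0.848 1.379
v 1.378 -0.59 1.595
v 1.437 -1.282 1.85
v 2.102 -1.61 0.805
v 2.412 -1.352 1.021
v 1.37 -0.666 0.728
v 1.68 -0.408 0.944
v 2.043 -0.918 0.55
v 2.013 -0.415 1.258
v 2.465 -0.998 1.306
v 2.375 -0.925 0.863
v 2.096 -0.564 0.834
v 1.826 -0.527 1.66
v 2.278 -1.11 1.708
v 1.886 -1.219 1.916
v 1.606 -0.858 1.886
v 2.241 -0.683 1.55
v 1.202 -1.09 0.692
v 1.654 -1.673 0.74
v 1.874 -1.342 0.514
v 1.594 -0.981 0.484
v 1.015 -1.202 1.094
v 1.467 -1.785 1.142
v 1.384 -1.636 1.566
v 1.105 -1.275 1.537
v 1.239 -1.517 0.85
v 1.723 -4.599 -3.851
v 2.23 -4.654 -3.287
v 1.057 -2.721 -3.069
v 2.403 -4.492 -3.528
v 2.441 -4.351 -3.833
v 2.338 -4.26 -4.142
v 2.112 -4.235 -4.393
v 1.81 -4.283 -4.536
v 1.49 -4.393 -4.544
v 1.216 -4.544 -4.415
v 1.043 -4.706 -4.173
v 1.005 -4.846 -3.868
v 1.108 -4.938 -3.559
v 1.334 -4.962 -3.308
v 1.636 -4.915 -3.165
v 1.956 -4.805 -3.157
v -4.395 -1.381 -2.747
v -4.092 -1.752 -2.571
v -2.982 -0.389 -1.616
v -3.285 -0.019 -1.793
v -3.972 -1.635 -2.877
v -2.862 -0.272 -1.922
v -4.05 -1.399 -3.123
v -2.94 -0.037 -2.168
v -4.289 -1.156 -3.192
v -3.18 0.207 -2.238
v -4.578 -1.017 -3.054
v -3.468 0.345 -2.099
v -4.781 -1.049 -2.772
v -3.671 0.313 -1.817
v -4.804 -1.237 -2.479
v -3.694 0.126 -1.524
v -4.635 -1.492 -2.311
v -3.525 -0.129 -1.356
v -4.354 -1.695 -2.348
v -3.244 -0.333 -1.393
f 1 38 17
f 38 12 41
f 17 41 6
f 38 41 17
f 1 17 13
f 17 6 18
f 13 18 2
f 17 18 13
f 1 13 22
f 13 2 23
f 22 23 8
f 13 23 22
f 1 22 34
f 22 8 37
f 34 37 11
f 22 37 34
f 1 34 38
f 34 11 42
f 38 42 12
f 34 42 38
f 2 18 29
f 18 6 32
f 29 32 10
f 18 32 29
f 6 41 19
f 41 12 40
f 19 40 5
f 41 40 19
f 12 42 39
f 42 11 35
f 39 35 3
f 42 35 39
f 11 37 36
f 37 8 24
f 36 24 7
f 37 24 36
f 8 23 28
f 23 2 25
f 28 25 9
f 23 25 28
f 4 30 16
f 30 10 31
f 16 31 5
f 30 31 16
f 4 16 14
f 16 5 15
f 14 15 3
f 16 15 14
f 4 14 21
f 14 3 20
f 21 20 7
f 14 20 21
f 4 21 26
f 21 7 27
f 26 27 9
f 21 27 26
f 4 26 30
f 26 9 33
f 30 33 10
f 26 33 30
f 5 31 19
f 31 10 32
f 19 32 6
f 31 32 19
f 3 15 39
f 15 5 40
f 39 40 12
f 15 40 39
f 7 20 36
f 20 3 35
f 36 35 11
f 20 35 36
f 9 27 28
f 27 7 24
f 28 24 8
f 27 24 28
f 10 33 29
f 33 9 25
f 29 25 2
f 33 25 29
f 44 43 46
f 44 46 45
f 46 43 47
f 46 47 45
f 47 43 48
f 47 48 45
f 48 43 49
f 48 49 45
f 49 43 50
f 49 50 45
f 50 43 51
f 50 51 45
f 51 43 52
f 51 52 45
f 52 43 53
f 52 53 45
f 53 43 54
f 53 54 45
f 54 43 55
f 54 55 45
f 55 43 56
f 55 56 45
f 56 43 57
f 56 57 45
f 57 43 58
f 57 58 45
f 58 43 44
f 58 44 45
f 60 59 63
f 60 63 61
f 61 63 64
f 61 64 62
f 63 59 65
f 63 65 64
f 64 65 66
f 64 66 62
f 65 59 67
f 65 67 66
f 66 67 68
f 66 68 62
f 67 59 69
f 67 69 68
f 68 69 70
f 68 70 62
f 69 59 71
f 69 71 70
f 70 71 72
f 70 72 62
f 71 59 73
f 71 73 72
f 72 73 74
f 72 74 62
f 73 59 75
f 73 75 74
f 74 75 76
f 74 76 62
f 75 59 77
f 75 77 76
f 76 77 78
f 76 78 62
f 77 59 60
f 77 60 78
f 78 60 61
f 78 61 62



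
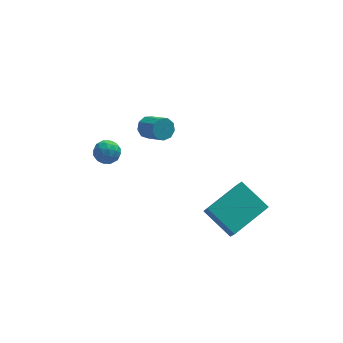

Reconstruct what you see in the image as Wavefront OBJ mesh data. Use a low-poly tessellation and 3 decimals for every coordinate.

v -3.783 -1.453 2.034
v -3.219 -1.444 2.401
v -3.601 -2.496 1.779
v -3.037 -2.487 2.146
v -3.637 -2.449 2.449
v -3.749 -1.804 2.607
v -3.071 -2.136 1.573
v -3.183 -1.491 1.731
v -2.779 -1.867 2.116
v -3.129 -2.06 2.658
v -3.691 -1.88 1.522
v -4.041 -2.073 2.064
v -3.517 -1.357 2.24
v -3.303 -2.583 1.94
v -3.656 -2.56 2.118
v -3.324 -2.555 2.334
v -3.828 -1.568 2.361
v -3.497 -1.563 2.577
v -3.743 -2.154 2.605
v -3.323 -2.377 1.603
v -2.992 -2.372 1.819
v -3.496 -1.385 1.846
v -3.164 -1.38 2.062
v -3.077 -1.786 1.575
v -2.927 -1.6 2.288
v -2.82 -2.213 2.138
v -2.84 -2.007 1.802
v -2.906 -1.628 1.894
v -3.132 -1.714 2.606
v -3.026 -2.327 2.457
v -3.378 -2.304 2.635
v -3.444 -1.925 2.728
v -2.874 -1.962 2.439
v -3.794 -1.613 1.723
v -3.688 -2.226 1.574
v -3.376 -2.015 1.452
v -3.442 -1.636 1.545
v -4 -1.727 2.042
v -3.893 -2.34 1.892
v -3.914 -2.312 2.286
v -3.98 -1.933 2.378
v -3.946 -1.978 1.741
v 0.738 -3.347 -1.757
v 0.809 -3.915 -0.949
v 2.514 -2.273 -1.157
v 2.585 -2.841 -0.35
v 1.755 -4.519 -2.67
v 1.826 -5.087 -1.863
v 3.531 -3.445 -2.071
v 3.602 -4.013 -1.263
v -0.997 1.429 0.193
v -0.485 1.775 0.238
v 0.089 0.837 0.912
v -0.423 0.491 0.867
v -0.742 1.853 0.566
v -0.168 0.915 1.24
v -1.119 1.733 0.719
v -0.545 0.795 1.394
v -1.438 1.471 0.626
v -0.864 0.533 1.301
v -1.552 1.189 0.33
v -0.978 0.251 1.005
v -1.405 1.019 -0.03
v -0.831 0.081 0.645
v -1.068 1.041 -0.286
v -0.494 0.103 0.389
v -0.697 1.245 -0.318
v -0.123 0.307 0.356
v -0.467 1.535 -0.111
v 0.107 0.597 0.563
f 1 38 17
f 38 12 41
f 17 41 6
f 38 41 17
f 1 17 13
f 17 6 18
f 13 18 2
f 17 18 13
f 1 13 22
f 13 2 23
f 22 23 8
f 13 23 22
f 1 22 34
f 22 8 37
f 34 37 11
f 22 37 34
f 1 34 38
f 34 11 42
f 38 42 12
f 34 42 38
f 2 18 29
f 18 6 32
f 29 32 10
f 18 32 29
f 6 41 19
f 41 12 40
f 19 40 5
f 41 40 19
f 12 42 39
f 42 11 35
f 39 35 3
f 42 35 39
f 11 37 36
f 37 8 24
f 36 24 7
f 37 24 36
f 8 23 28
f 23 2 25
f 28 25 9
f 23 25 28
f 4 30 16
f 30 10 31
f 16 31 5
f 30 31 16
f 4 16 14
f 16 5 15
f 14 15 3
f 16 15 14
f 4 14 21
f 14 3 20
f 21 20 7
f 14 20 21
f 4 21 26
f 21 7 27
f 26 27 9
f 21 27 26
f 4 26 30
f 26 9 33
f 30 33 10
f 26 33 30
f 5 31 19
f 31 10 32
f 19 32 6
f 31 32 19
f 3 15 39
f 15 5 40
f 39 40 12
f 15 40 39
f 7 20 36
f 20 3 35
f 36 35 11
f 20 35 36
f 9 27 28
f 27 7 24
f 28 24 8
f 27 24 28
f 10 33 29
f 33 9 25
f 29 25 2
f 33 25 29
f 44 46 43
f 47 44 43
f 43 46 45
f 45 47 43
f 44 50 46
f 48 44 47
f 48 50 44
f 46 50 45
f 49 47 45
f 45 50 49
f 49 48 47
f 50 48 49
f 52 51 55
f 52 55 53
f 53 55 56
f 53 56 54
f 55 51 57
f 55 57 56
f 56 57 58
f 56 58 54
f 57 51 59
f 57 59 58
f 58 59 60
f 58 60 54
f 59 51 61
f 59 61 60
f 60 61 62
f 60 62 54
f 61 51 63
f 61 63 62
f 62 63 64
f 62 64 54
f 63 51 65
f 63 65 64
f 64 65 66
f 64 66 54
f 65 51 67
f 65 67 66
f 66 67 68
f 66 68 54
f 67 51 69
f 67 69 68
f 68 69 70
f 68 70 54
f 69 51 52
f 69 52 70
f 70 52 53
f 70 53 54



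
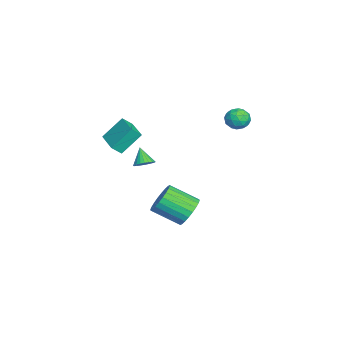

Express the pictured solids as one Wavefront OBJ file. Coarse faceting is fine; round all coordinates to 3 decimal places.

v 0.945 -0.112 -4.07
v 1.991 -0.296 -4.207
v 1.82 -2.032 -3.188
v 0.775 -1.848 -3.05
v 1.992 -0.085 -3.847
v 1.821 -1.82 -2.828
v 1.834 0.123 -3.521
v 1.663 -1.613 -2.502
v 1.54 0.294 -3.278
v 1.369 -1.442 -2.259
v 1.156 0.403 -3.156
v 0.986 -1.332 -2.137
v 0.74 0.435 -3.173
v 0.57 -1.301 -2.154
v 0.356 0.382 -3.326
v 0.185 -1.353 -2.307
v 0.061 0.255 -3.593
v -0.11 -1.481 -2.574
v -0.1 0.072 -3.932
v -0.271 -1.664 -2.913
v -0.101 -0.14 -4.292
v -0.272 -1.875 -3.273
v 0.057 -0.347 -4.618
v -0.114 -2.083 -3.599
v 0.351 -0.518 -4.861
v 0.18 -2.254 -3.842
v 0.734 -0.628 -4.983
v 0.564 -2.363 -3.964
v 1.15 -0.659 -4.966
v 0.98 -2.395 -3.947
v 1.535 -0.607 -4.813
v 1.364 -2.342 -3.794
v 1.83 -0.479 -4.546
v 1.659 -2.215 -3.527
v 0.804 -4.551 1.455
v 1.041 -5.105 2.012
v 0.326 -3.463 2.739
v 0.562 -4.016 3.296
v 2.438 -3.844 1.464
v 2.674 -4.397 2.021
v 1.959 -2.755 2.748
v 2.196 -3.309 3.305
v 0.523 3.042 3.986
v 1.271 3.213 4.206
v 0.929 1.927 3.474
v 1.677 2.098 3.694
v 1.127 1.929 4.248
v 0.876 2.619 4.565
v 1.324 2.521 3.115
v 1.073 3.211 3.432
v 1.767 2.892 3.668
v 1.645 2.526 4.368
v 0.555 2.614 3.312
v 0.433 2.248 4.012
v 0.861 3.226 4.141
v 1.339 1.914 3.539
v 1.015 1.815 3.864
v 1.455 1.916 3.994
v 0.629 2.876 4.352
v 1.069 2.977 4.481
v 0.984 2.222 4.506
v 1.131 2.163 3.199
v 1.571 2.264 3.328
v 0.745 3.224 3.686
v 1.185 3.325 3.816
v 1.216 2.918 3.174
v 1.593 3.137 3.954
v 1.831 2.482 3.653
v 1.624 2.73 3.313
v 1.476 3.136 3.499
v 1.521 2.922 4.366
v 1.76 2.266 4.064
v 1.436 2.167 4.39
v 1.289 2.573 4.576
v 1.812 2.733 4.049
v 0.44 2.874 3.616
v 0.679 2.218 3.314
v 0.911 2.567 3.104
v 0.764 2.973 3.29
v 0.369 2.658 4.027
v 0.607 2.003 3.726
v 0.724 2.004 4.181
v 0.576 2.41 4.367
v 0.388 2.407 3.631
v 0.32 -2.795 -0.522
v 0.855 -2.728 -0.14
v -0.34 -3.125 0.462
v 0.754 -2.491 -0.128
v 0.588 -2.3 -0.176
v 0.381 -2.185 -0.276
v 0.164 -2.162 -0.414
v -0.028 -2.236 -0.568
v -0.168 -2.395 -0.715
v -0.233 -2.614 -0.833
v -0.214 -2.861 -0.903
v -0.114 -3.098 -0.915
v 0.052 -3.289 -0.868
v 0.26 -3.404 -0.768
v 0.476 -3.427 -0.63
v 0.669 -3.353 -0.476
v 0.808 -3.194 -0.329
v 0.874 -2.975 -0.211
f 2 1 5
f 2 5 3
f 3 5 6
f 3 6 4
f 5 1 7
f 5 7 6
f 6 7 8
f 6 8 4
f 7 1 9
f 7 9 8
f 8 9 10
f 8 10 4
f 9 1 11
f 9 11 10
f 10 11 12
f 10 12 4
f 11 1 13
f 11 13 12
f 12 13 14
f 12 14 4
f 13 1 15
f 13 15 14
f 14 15 16
f 14 16 4
f 15 1 17
f 15 17 16
f 16 17 18
f 16 18 4
f 17 1 19
f 17 19 18
f 18 19 20
f 18 20 4
f 19 1 21
f 19 21 20
f 20 21 22
f 20 22 4
f 21 1 23
f 21 23 22
f 22 23 24
f 22 24 4
f 23 1 25
f 23 25 24
f 24 25 26
f 24 26 4
f 25 1 27
f 25 27 26
f 26 27 28
f 26 28 4
f 27 1 29
f 27 29 28
f 28 29 30
f 28 30 4
f 29 1 31
f 29 31 30
f 30 31 32
f 30 32 4
f 31 1 33
f 31 33 32
f 32 33 34
f 32 34 4
f 33 1 2
f 33 2 34
f 34 2 3
f 34 3 4
f 36 38 35
f 39 36 35
f 35 38 37
f 37 39 35
f 36 42 38
f 40 36 39
f 40 42 36
f 38 42 37
f 41 39 37
f 37 42 41
f 41 40 39
f 42 40 41
f 43 80 59
f 80 54 83
f 59 83 48
f 80 83 59
f 43 59 55
f 59 48 60
f 55 60 44
f 59 60 55
f 43 55 64
f 55 44 65
f 64 65 50
f 55 65 64
f 43 64 76
f 64 50 79
f 76 79 53
f 64 79 76
f 43 76 80
f 76 53 84
f 80 84 54
f 76 84 80
f 44 60 71
f 60 48 74
f 71 74 52
f 60 74 71
f 48 83 61
f 83 54 82
f 61 82 47
f 83 82 61
f 54 84 81
f 84 53 77
f 81 77 45
f 84 77 81
f 53 79 78
f 79 50 66
f 78 66 49
f 79 66 78
f 50 65 70
f 65 44 67
f 70 67 51
f 65 67 70
f 46 72 58
f 72 52 73
f 58 73 47
f 72 73 58
f 46 58 56
f 58 47 57
f 56 57 45
f 58 57 56
f 46 56 63
f 56 45 62
f 63 62 49
f 56 62 63
f 46 63 68
f 63 49 69
f 68 69 51
f 63 69 68
f 46 68 72
f 68 51 75
f 72 75 52
f 68 75 72
f 47 73 61
f 73 52 74
f 61 74 48
f 73 74 61
f 45 57 81
f 57 47 82
f 81 82 54
f 57 82 81
f 49 62 78
f 62 45 77
f 78 77 53
f 62 77 78
f 51 69 70
f 69 49 66
f 70 66 50
f 69 66 70
f 52 75 71
f 75 51 67
f 71 67 44
f 75 67 71
f 86 85 88
f 86 88 87
f 88 85 89
f 88 89 87
f 89 85 90
f 89 90 87
f 90 85 91
f 90 91 87
f 91 85 92
f 91 92 87
f 92 85 93
f 92 93 87
f 93 85 94
f 93 94 87
f 94 85 95
f 94 95 87
f 95 85 96
f 95 96 87
f 96 85 97
f 96 97 87
f 97 85 98
f 97 98 87
f 98 85 99
f 98 99 87
f 99 85 100
f 99 100 87
f 100 85 101
f 100 101 87
f 101 85 102
f 101 102 87
f 102 85 86
f 102 86 87



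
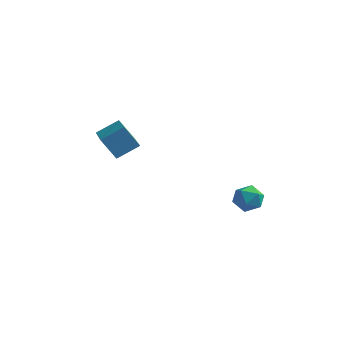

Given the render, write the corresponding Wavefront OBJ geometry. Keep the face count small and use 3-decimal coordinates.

v 4.003 4.027 -3.132
v 4.422 3.511 -2.77
v 3.138 3.929 -2.27
v 3.557 3.413 -1.908
v 3.783 4.135 -1.932
v 4.318 4.196 -2.464
v 3.242 3.244 -2.576
v 3.777 3.305 -3.108
v 3.952 3.027 -2.426
v 4.286 3.578 -2.028
v 3.274 3.862 -3.012
v 3.608 4.413 -2.614
v -0.296 -2.101 3.205
v 0.428 -1.446 3.754
v -1.321 -0.381 2.506
v -0.596 0.274 3.055
v 0.376 -2.074 2.285
v 1.101 -1.419 2.834
v -0.648 -0.354 1.586
v 0.076 0.301 2.135
f 1 12 6
f 1 6 2
f 1 2 8
f 1 8 11
f 1 11 12
f 2 6 10
f 6 12 5
f 12 11 3
f 11 8 7
f 8 2 9
f 4 10 5
f 4 5 3
f 4 3 7
f 4 7 9
f 4 9 10
f 5 10 6
f 3 5 12
f 7 3 11
f 9 7 8
f 10 9 2
f 14 16 13
f 17 14 13
f 13 16 15
f 15 17 13
f 14 20 16
f 18 14 17
f 18 20 14
f 16 20 15
f 19 17 15
f 15 20 19
f 19 18 17
f 20 18 19



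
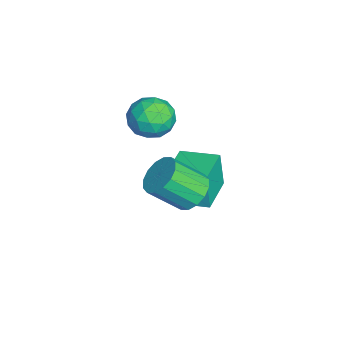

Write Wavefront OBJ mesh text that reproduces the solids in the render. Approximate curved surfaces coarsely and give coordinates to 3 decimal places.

v 2.239 -1.279 -0.156
v 3.055 -0.771 0.291
v 3.217 -2.253 1.683
v 2.401 -2.761 1.236
v 2.61 -0.578 0.547
v 2.772 -2.06 1.939
v 2.066 -0.573 0.616
v 2.227 -2.056 2.008
v 1.568 -0.757 0.477
v 1.729 -2.24 1.869
v 1.25 -1.081 0.169
v 1.411 -2.564 1.561
v 1.197 -1.458 -0.226
v 1.358 -2.941 1.166
v 1.423 -1.787 -0.603
v 1.585 -3.269 0.789
v 1.868 -1.98 -0.859
v 2.03 -3.462 0.533
v 2.413 -1.984 -0.928
v 2.574 -3.467 0.464
v 2.911 -1.8 -0.789
v 3.072 -3.283 0.603
v 3.229 -1.476 -0.481
v 3.39 -2.959 0.911
v 3.282 -1.099 -0.086
v 3.443 -2.582 1.306
v -0.49 -2.271 1.736
v 0.08 -2.588 2.742
v -1.78 -3.692 2.018
v -1.21 -4.009 3.024
v -1.807 -2.971 2.975
v -1.01 -2.093 2.801
v -0.69 -4.187 1.959
v 0.107 -3.309 1.785
v -0.044 -3.772 2.88
v -0.735 -3.021 3.508
v -0.965 -3.259 1.252
v -1.656 -2.508 1.88
v -0.092 -2.305 2.214
v -1.608 -3.975 2.546
v -1.959 -3.365 2.517
v -1.624 -3.551 3.108
v -0.733 -2.014 2.249
v -0.398 -2.2 2.84
v -1.507 -2.425 2.977
v -1.302 -4.08 1.92
v -0.967 -4.266 2.511
v -0.076 -2.729 1.652
v 0.259 -2.915 2.243
v -0.193 -3.855 1.783
v 0.17 -3.187 2.887
v -0.588 -4.022 3.052
v -0.282 -4.127 2.427
v 0.187 -3.611 2.324
v -0.236 -2.745 3.256
v -0.994 -3.58 3.422
v -1.345 -2.97 3.393
v -0.877 -2.454 3.29
v -0.308 -3.441 3.337
v -0.706 -2.7 1.338
v -1.464 -3.535 1.504
v -0.823 -3.826 1.47
v -0.355 -3.31 1.367
v -1.112 -2.258 1.708
v -1.87 -3.093 1.873
v -1.887 -2.669 2.436
v -1.418 -2.153 2.333
v -1.392 -2.839 1.423
v -2.895 -1.652 -4.06
v -3.087 -1.84 -2.098
v -2.288 0.228 -3.82
v -2.48 0.04 -1.858
v -0.82 -2.34 -3.922
v -1.012 -2.528 -1.96
v -0.213 -0.46 -3.682
v -0.405 -0.648 -1.72
f 2 1 5
f 2 5 3
f 3 5 6
f 3 6 4
f 5 1 7
f 5 7 6
f 6 7 8
f 6 8 4
f 7 1 9
f 7 9 8
f 8 9 10
f 8 10 4
f 9 1 11
f 9 11 10
f 10 11 12
f 10 12 4
f 11 1 13
f 11 13 12
f 12 13 14
f 12 14 4
f 13 1 15
f 13 15 14
f 14 15 16
f 14 16 4
f 15 1 17
f 15 17 16
f 16 17 18
f 16 18 4
f 17 1 19
f 17 19 18
f 18 19 20
f 18 20 4
f 19 1 21
f 19 21 20
f 20 21 22
f 20 22 4
f 21 1 23
f 21 23 22
f 22 23 24
f 22 24 4
f 23 1 25
f 23 25 24
f 24 25 26
f 24 26 4
f 25 1 2
f 25 2 26
f 26 2 3
f 26 3 4
f 27 64 43
f 64 38 67
f 43 67 32
f 64 67 43
f 27 43 39
f 43 32 44
f 39 44 28
f 43 44 39
f 27 39 48
f 39 28 49
f 48 49 34
f 39 49 48
f 27 48 60
f 48 34 63
f 60 63 37
f 48 63 60
f 27 60 64
f 60 37 68
f 64 68 38
f 60 68 64
f 28 44 55
f 44 32 58
f 55 58 36
f 44 58 55
f 32 67 45
f 67 38 66
f 45 66 31
f 67 66 45
f 38 68 65
f 68 37 61
f 65 61 29
f 68 61 65
f 37 63 62
f 63 34 50
f 62 50 33
f 63 50 62
f 34 49 54
f 49 28 51
f 54 51 35
f 49 51 54
f 30 56 42
f 56 36 57
f 42 57 31
f 56 57 42
f 30 42 40
f 42 31 41
f 40 41 29
f 42 41 40
f 30 40 47
f 40 29 46
f 47 46 33
f 40 46 47
f 30 47 52
f 47 33 53
f 52 53 35
f 47 53 52
f 30 52 56
f 52 35 59
f 56 59 36
f 52 59 56
f 31 57 45
f 57 36 58
f 45 58 32
f 57 58 45
f 29 41 65
f 41 31 66
f 65 66 38
f 41 66 65
f 33 46 62
f 46 29 61
f 62 61 37
f 46 61 62
f 35 53 54
f 53 33 50
f 54 50 34
f 53 50 54
f 36 59 55
f 59 35 51
f 55 51 28
f 59 51 55
f 70 72 69
f 73 70 69
f 69 72 71
f 71 73 69
f 70 76 72
f 74 70 73
f 74 76 70
f 72 76 71
f 75 73 71
f 71 76 75
f 75 74 73
f 76 74 75



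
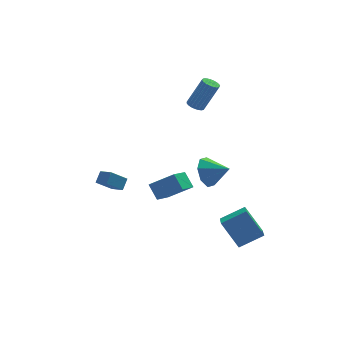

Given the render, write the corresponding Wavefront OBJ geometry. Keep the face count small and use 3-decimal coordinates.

v 1.318 3.96 2.948
v 1.807 4.099 2.712
v 2.69 4.059 4.516
v 2.202 3.92 4.752
v 1.716 4.308 2.761
v 2.599 4.267 4.566
v 1.556 4.456 2.842
v 2.439 4.416 4.647
v 1.355 4.519 2.942
v 2.239 4.479 4.747
v 1.148 4.485 3.043
v 2.031 4.445 4.848
v 0.97 4.36 3.127
v 1.854 4.32 4.932
v 0.853 4.167 3.18
v 1.736 4.126 4.985
v 0.816 3.937 3.193
v 1.699 3.897 4.998
v 0.865 3.712 3.164
v 1.749 3.671 4.969
v 0.994 3.529 3.097
v 1.877 3.489 4.902
v 1.178 3.421 3.004
v 2.061 3.381 4.809
v 1.387 3.406 2.902
v 2.27 3.366 4.707
v 1.583 3.487 2.807
v 2.467 3.447 4.612
v 1.734 3.65 2.737
v 2.618 3.61 4.542
v 1.813 3.866 2.703
v 2.697 3.826 4.508
v -3.291 0.852 -1.7
v -4.234 0.487 -0.852
v -3.815 1.539 -1.987
v -4.758 1.173 -1.14
v -2.962 1.347 -1.12
v -3.905 0.981 -0.273
v -3.486 2.033 -1.408
v -4.429 1.668 -0.56
v 1.691 2.087 -1.491
v 2.346 2.619 -2.18
v 2.849 1.413 -0.909
v 2.229 3.034 -1.466
v 1.797 2.894 -0.766
v 1.303 2.281 -0.491
v 1.036 1.554 -0.801
v 1.153 1.139 -1.515
v 1.585 1.279 -2.215
v 2.079 1.892 -2.49
v -0.759 -4.282 1.355
v -1.108 -3.611 2.14
v -2.047 -3.841 0.405
v -2.396 -3.17 1.19
v -0.004 -3.25 0.81
v -0.353 -2.579 1.595
v -1.292 -2.809 -0.14
v -1.641 -2.138 0.645
v 1.65 -2.251 -2.543
v 1.396 -3.913 -1.795
v 3.046 -2.136 -1.812
v 2.792 -3.797 -1.064
v 2.488 -3.043 -4.016
v 2.234 -4.704 -3.268
v 3.884 -2.927 -3.285
v 3.63 -4.589 -2.537
f 2 1 5
f 2 5 3
f 3 5 6
f 3 6 4
f 5 1 7
f 5 7 6
f 6 7 8
f 6 8 4
f 7 1 9
f 7 9 8
f 8 9 10
f 8 10 4
f 9 1 11
f 9 11 10
f 10 11 12
f 10 12 4
f 11 1 13
f 11 13 12
f 12 13 14
f 12 14 4
f 13 1 15
f 13 15 14
f 14 15 16
f 14 16 4
f 15 1 17
f 15 17 16
f 16 17 18
f 16 18 4
f 17 1 19
f 17 19 18
f 18 19 20
f 18 20 4
f 19 1 21
f 19 21 20
f 20 21 22
f 20 22 4
f 21 1 23
f 21 23 22
f 22 23 24
f 22 24 4
f 23 1 25
f 23 25 24
f 24 25 26
f 24 26 4
f 25 1 27
f 25 27 26
f 26 27 28
f 26 28 4
f 27 1 29
f 27 29 28
f 28 29 30
f 28 30 4
f 29 1 31
f 29 31 30
f 30 31 32
f 30 32 4
f 31 1 2
f 31 2 32
f 32 2 3
f 32 3 4
f 34 36 33
f 37 34 33
f 33 36 35
f 35 37 33
f 34 40 36
f 38 34 37
f 38 40 34
f 36 40 35
f 39 37 35
f 35 40 39
f 39 38 37
f 40 38 39
f 42 41 44
f 42 44 43
f 44 41 45
f 44 45 43
f 45 41 46
f 45 46 43
f 46 41 47
f 46 47 43
f 47 41 48
f 47 48 43
f 48 41 49
f 48 49 43
f 49 41 50
f 49 50 43
f 50 41 42
f 50 42 43
f 52 54 51
f 55 52 51
f 51 54 53
f 53 55 51
f 52 58 54
f 56 52 55
f 56 58 52
f 54 58 53
f 57 55 53
f 53 58 57
f 57 56 55
f 58 56 57
f 60 62 59
f 63 60 59
f 59 62 61
f 61 63 59
f 60 66 62
f 64 60 63
f 64 66 60
f 62 66 61
f 65 63 61
f 61 66 65
f 65 64 63
f 66 64 65



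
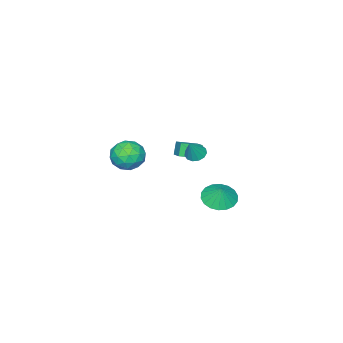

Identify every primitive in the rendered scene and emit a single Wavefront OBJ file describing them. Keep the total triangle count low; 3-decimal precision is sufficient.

v 3.571 -0.207 2.437
v 3.927 -0.717 1.71
v 3.413 -1.503 3.27
v 3.769 -2.013 2.543
v 4.335 -1.416 3.03
v 4.433 -0.615 2.516
v 2.907 -1.605 2.464
v 3.005 -0.804 1.95
v 3.516 -1.581 1.727
v 4.399 -1.465 2.077
v 2.941 -0.755 2.903
v 3.824 -0.639 3.253
v 3.763 -0.348 2.001
v 3.577 -1.872 2.979
v 3.91 -1.521 3.266
v 4.119 -1.821 2.838
v 4.061 -0.288 2.475
v 4.27 -0.588 2.047
v 4.51 -0.999 2.823
v 3.07 -1.632 2.933
v 3.279 -1.932 2.505
v 3.221 -0.399 2.142
v 3.43 -0.699 1.714
v 2.83 -1.221 2.157
v 3.731 -1.156 1.583
v 3.638 -1.918 2.072
v 3.131 -1.678 2.026
v 3.189 -1.207 1.724
v 4.25 -1.088 1.789
v 4.157 -1.849 2.278
v 4.49 -1.498 2.565
v 4.547 -1.028 2.263
v 4.008 -1.595 1.799
v 3.183 -0.371 2.702
v 3.09 -1.132 3.191
v 2.793 -1.192 2.717
v 2.85 -0.722 2.415
v 3.702 -0.302 2.908
v 3.609 -1.064 3.397
v 4.151 -1.013 3.256
v 4.209 -0.542 2.954
v 3.332 -0.625 3.181
v -3.555 -2.753 -1.628
v -3.929 -2.909 -0.869
v -3.033 -1.982 -1.212
v -3.407 -2.138 -0.453
v -2.673 -3.502 -1.347
v -3.047 -3.658 -0.588
v -2.151 -2.731 -0.931
v -2.525 -2.887 -0.172
v 1.501 1.405 2.626
v 1.976 1.261 2.345
v 2.119 1.515 3.614
v 1.952 1.58 2.325
v 1.785 1.844 2.4
v 1.529 1.969 2.547
v 1.263 1.915 2.719
v 1.073 1.699 2.862
v 1.019 1.389 2.93
v 1.118 1.085 2.901
v 1.339 0.883 2.786
v 1.611 0.846 2.619
v 1.848 0.987 2.455
v -2.024 0.118 -2.847
v -1.098 -0.15 -3.022
v -1.736 0.502 -1.913
v -1.114 0.254 -3.184
v -1.31 0.632 -3.279
v -1.648 0.908 -3.288
v -2.06 1.028 -3.21
v -2.465 0.967 -3.06
v -2.783 0.738 -2.868
v -2.95 0.386 -2.671
v -2.934 -0.019 -2.51
v -2.738 -0.396 -2.415
v -2.4 -0.672 -2.406
v -1.988 -0.792 -2.484
v -1.583 -0.731 -2.634
v -1.265 -0.502 -2.826
f 1 38 17
f 38 12 41
f 17 41 6
f 38 41 17
f 1 17 13
f 17 6 18
f 13 18 2
f 17 18 13
f 1 13 22
f 13 2 23
f 22 23 8
f 13 23 22
f 1 22 34
f 22 8 37
f 34 37 11
f 22 37 34
f 1 34 38
f 34 11 42
f 38 42 12
f 34 42 38
f 2 18 29
f 18 6 32
f 29 32 10
f 18 32 29
f 6 41 19
f 41 12 40
f 19 40 5
f 41 40 19
f 12 42 39
f 42 11 35
f 39 35 3
f 42 35 39
f 11 37 36
f 37 8 24
f 36 24 7
f 37 24 36
f 8 23 28
f 23 2 25
f 28 25 9
f 23 25 28
f 4 30 16
f 30 10 31
f 16 31 5
f 30 31 16
f 4 16 14
f 16 5 15
f 14 15 3
f 16 15 14
f 4 14 21
f 14 3 20
f 21 20 7
f 14 20 21
f 4 21 26
f 21 7 27
f 26 27 9
f 21 27 26
f 4 26 30
f 26 9 33
f 30 33 10
f 26 33 30
f 5 31 19
f 31 10 32
f 19 32 6
f 31 32 19
f 3 15 39
f 15 5 40
f 39 40 12
f 15 40 39
f 7 20 36
f 20 3 35
f 36 35 11
f 20 35 36
f 9 27 28
f 27 7 24
f 28 24 8
f 27 24 28
f 10 33 29
f 33 9 25
f 29 25 2
f 33 25 29
f 44 46 43
f 47 44 43
f 43 46 45
f 45 47 43
f 44 50 46
f 48 44 47
f 48 50 44
f 46 50 45
f 49 47 45
f 45 50 49
f 49 48 47
f 50 48 49
f 52 51 54
f 52 54 53
f 54 51 55
f 54 55 53
f 55 51 56
f 55 56 53
f 56 51 57
f 56 57 53
f 57 51 58
f 57 58 53
f 58 51 59
f 58 59 53
f 59 51 60
f 59 60 53
f 60 51 61
f 60 61 53
f 61 51 62
f 61 62 53
f 62 51 63
f 62 63 53
f 63 51 52
f 63 52 53
f 65 64 67
f 65 67 66
f 67 64 68
f 67 68 66
f 68 64 69
f 68 69 66
f 69 64 70
f 69 70 66
f 70 64 71
f 70 71 66
f 71 64 72
f 71 72 66
f 72 64 73
f 72 73 66
f 73 64 74
f 73 74 66
f 74 64 75
f 74 75 66
f 75 64 76
f 75 76 66
f 76 64 77
f 76 77 66
f 77 64 78
f 77 78 66
f 78 64 79
f 78 79 66
f 79 64 65
f 79 65 66



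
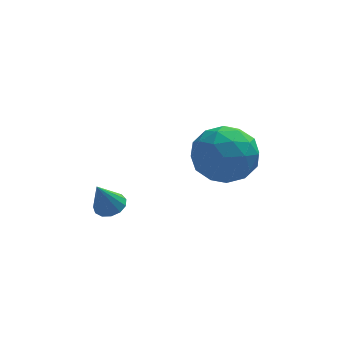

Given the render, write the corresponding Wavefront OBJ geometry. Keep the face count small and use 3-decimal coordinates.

v 3.714 2.164 3.136
v 4.321 1.641 2.303
v 3.479 0.519 3.997
v 4.086 -0.004 3.164
v 4.615 0.713 3.901
v 4.76 1.73 3.369
v 3.04 0.43 2.931
v 3.185 1.447 2.399
v 3.905 0.569 2.176
v 4.878 0.744 2.775
v 2.922 1.416 3.525
v 3.895 1.591 4.124
v 4.038 2.047 2.644
v 3.762 0.113 3.656
v 4.073 0.535 4.09
v 4.43 0.227 3.6
v 4.296 2.099 3.271
v 4.653 1.792 2.781
v 4.826 1.246 3.72
v 3.147 0.368 3.519
v 3.504 0.061 3.029
v 3.37 1.933 2.7
v 3.727 1.625 2.21
v 2.974 0.914 2.58
v 4.15 1.109 2.079
v 4.012 0.143 2.585
v 3.397 0.398 2.449
v 3.482 0.995 2.136
v 4.722 1.212 2.432
v 4.584 0.245 2.938
v 4.895 0.667 3.371
v 4.981 1.265 3.058
v 4.478 0.582 2.357
v 3.216 1.915 3.362
v 3.078 0.948 3.868
v 2.819 0.895 3.242
v 2.905 1.493 2.929
v 3.788 2.017 3.715
v 3.65 1.051 4.221
v 4.318 1.165 4.164
v 4.403 1.762 3.851
v 3.322 1.578 3.943
v 0.291 0.634 1.286
v 0.591 0.174 1.25
v -0.111 0.286 2.394
v 0.773 0.387 1.383
v 0.802 0.678 1.485
v 0.669 0.955 1.523
v 0.416 1.13 1.487
v 0.124 1.148 1.386
v -0.116 1.003 1.254
v -0.226 0.74 1.131
v -0.172 0.444 1.058
v 0.029 0.208 1.057
v 0.313 0.107 1.128
f 1 38 17
f 38 12 41
f 17 41 6
f 38 41 17
f 1 17 13
f 17 6 18
f 13 18 2
f 17 18 13
f 1 13 22
f 13 2 23
f 22 23 8
f 13 23 22
f 1 22 34
f 22 8 37
f 34 37 11
f 22 37 34
f 1 34 38
f 34 11 42
f 38 42 12
f 34 42 38
f 2 18 29
f 18 6 32
f 29 32 10
f 18 32 29
f 6 41 19
f 41 12 40
f 19 40 5
f 41 40 19
f 12 42 39
f 42 11 35
f 39 35 3
f 42 35 39
f 11 37 36
f 37 8 24
f 36 24 7
f 37 24 36
f 8 23 28
f 23 2 25
f 28 25 9
f 23 25 28
f 4 30 16
f 30 10 31
f 16 31 5
f 30 31 16
f 4 16 14
f 16 5 15
f 14 15 3
f 16 15 14
f 4 14 21
f 14 3 20
f 21 20 7
f 14 20 21
f 4 21 26
f 21 7 27
f 26 27 9
f 21 27 26
f 4 26 30
f 26 9 33
f 30 33 10
f 26 33 30
f 5 31 19
f 31 10 32
f 19 32 6
f 31 32 19
f 3 15 39
f 15 5 40
f 39 40 12
f 15 40 39
f 7 20 36
f 20 3 35
f 36 35 11
f 20 35 36
f 9 27 28
f 27 7 24
f 28 24 8
f 27 24 28
f 10 33 29
f 33 9 25
f 29 25 2
f 33 25 29
f 44 43 46
f 44 46 45
f 46 43 47
f 46 47 45
f 47 43 48
f 47 48 45
f 48 43 49
f 48 49 45
f 49 43 50
f 49 50 45
f 50 43 51
f 50 51 45
f 51 43 52
f 51 52 45
f 52 43 53
f 52 53 45
f 53 43 54
f 53 54 45
f 54 43 55
f 54 55 45
f 55 43 44
f 55 44 45



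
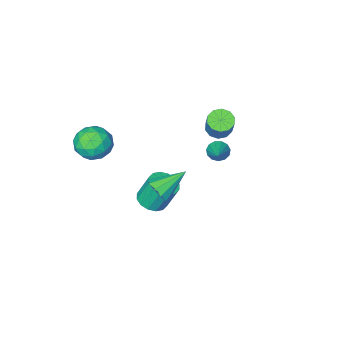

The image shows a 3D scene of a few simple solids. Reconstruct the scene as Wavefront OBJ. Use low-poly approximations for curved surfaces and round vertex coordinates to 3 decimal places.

v -2.823 -0.918 -0.167
v -2.353 -0.867 -0.683
v -1.917 0.398 0.787
v -2.638 -0.609 -0.768
v -2.983 -0.449 -0.661
v -3.277 -0.437 -0.398
v -3.426 -0.579 -0.062
v -3.384 -0.827 0.242
v -3.164 -1.105 0.415
v -2.835 -1.323 0.404
v -2.503 -1.412 0.211
v -2.272 -1.345 -0.101
v -2.216 -1.141 -0.435
v 2.439 -4.055 1.061
v 2.952 -3.47 2.014
v 4.248 -4.51 0.366
v 4.761 -3.925 1.319
v 4.148 -4.976 1.501
v 3.03 -4.695 1.93
v 4.17 -3.285 0.45
v 3.052 -3.004 0.879
v 4.022 -2.994 1.636
v 4.008 -4.039 2.285
v 3.192 -3.941 0.095
v 3.178 -4.986 0.744
v 2.537 -3.722 1.598
v 4.663 -4.258 0.782
v 4.303 -4.875 0.889
v 4.604 -4.532 1.449
v 2.582 -4.442 1.549
v 2.884 -4.098 2.109
v 3.587 -4.984 1.807
v 4.316 -3.882 0.271
v 4.618 -3.538 0.831
v 2.596 -3.448 0.931
v 2.897 -3.105 1.491
v 3.613 -2.996 0.573
v 3.467 -3.099 1.936
v 4.53 -3.367 1.528
v 4.183 -2.991 1.018
v 3.526 -2.825 1.27
v 3.459 -3.713 2.318
v 4.522 -3.981 1.91
v 4.162 -4.598 2.017
v 3.505 -4.433 2.269
v 4.088 -3.434 2.096
v 2.678 -3.999 0.47
v 3.741 -4.267 0.062
v 3.695 -3.547 0.111
v 3.038 -3.382 0.363
v 2.67 -4.613 0.852
v 3.733 -4.881 0.444
v 3.674 -5.155 1.11
v 3.017 -4.989 1.362
v 3.112 -4.546 0.284
v 1.31 -1.402 -3.101
v 2.208 -1.12 -2.911
v 1.688 -0.617 -1.208
v 0.79 -0.898 -1.399
v 1.984 -0.718 -3.098
v 1.464 -0.214 -1.395
v 1.579 -0.499 -3.286
v 1.059 0.005 -1.584
v 1.103 -0.522 -3.425
v 0.583 -0.018 -1.722
v 0.681 -0.781 -3.477
v 0.162 -0.277 -1.774
v 0.429 -1.206 -3.428
v -0.091 -0.702 -1.726
v 0.412 -1.683 -3.292
v -0.108 -1.18 -1.589
v 0.636 -2.086 -3.105
v 0.116 -1.582 -1.402
v 1.041 -2.305 -2.916
v 0.521 -1.801 -1.214
v 1.517 -2.282 -2.778
v 0.997 -1.778 -1.075
v 1.938 -2.023 -2.726
v 1.419 -1.519 -1.023
v 2.191 -1.598 -2.774
v 1.671 -1.094 -1.072
v -3.942 -2.649 0.174
v -3.54 -2.086 -0.266
v -3.116 -1.207 1.247
v -3.518 -1.771 1.686
v -4.021 -1.934 -0.22
v -3.597 -1.056 1.293
v -4.472 -2.055 -0.023
v -4.048 -1.177 1.49
v -4.721 -2.404 0.249
v -4.297 -1.525 1.762
v -4.672 -2.846 0.492
v -4.248 -1.967 2.005
v -4.344 -3.213 0.613
v -3.92 -2.334 2.126
v -3.863 -3.364 0.567
v -3.439 -2.486 2.08
v -3.412 -3.243 0.37
v -2.988 -2.365 1.883
v -3.163 -2.895 0.098
v -2.739 -2.016 1.611
v -3.212 -2.453 -0.145
v -2.788 -1.574 1.368
v 3.216 2.516 1.905
v 3.687 2.374 2.659
v 1.564 2.724 2.975
v 3.689 2.921 2.555
v 3.51 3.313 2.203
v 3.219 3.4 1.737
v 2.927 3.15 1.335
v 2.746 2.658 1.151
v 2.744 2.111 1.254
v 2.923 1.719 1.606
v 3.213 1.632 2.072
v 3.505 1.882 2.474
f 2 1 4
f 2 4 3
f 4 1 5
f 4 5 3
f 5 1 6
f 5 6 3
f 6 1 7
f 6 7 3
f 7 1 8
f 7 8 3
f 8 1 9
f 8 9 3
f 9 1 10
f 9 10 3
f 10 1 11
f 10 11 3
f 11 1 12
f 11 12 3
f 12 1 13
f 12 13 3
f 13 1 2
f 13 2 3
f 14 51 30
f 51 25 54
f 30 54 19
f 51 54 30
f 14 30 26
f 30 19 31
f 26 31 15
f 30 31 26
f 14 26 35
f 26 15 36
f 35 36 21
f 26 36 35
f 14 35 47
f 35 21 50
f 47 50 24
f 35 50 47
f 14 47 51
f 47 24 55
f 51 55 25
f 47 55 51
f 15 31 42
f 31 19 45
f 42 45 23
f 31 45 42
f 19 54 32
f 54 25 53
f 32 53 18
f 54 53 32
f 25 55 52
f 55 24 48
f 52 48 16
f 55 48 52
f 24 50 49
f 50 21 37
f 49 37 20
f 50 37 49
f 21 36 41
f 36 15 38
f 41 38 22
f 36 38 41
f 17 43 29
f 43 23 44
f 29 44 18
f 43 44 29
f 17 29 27
f 29 18 28
f 27 28 16
f 29 28 27
f 17 27 34
f 27 16 33
f 34 33 20
f 27 33 34
f 17 34 39
f 34 20 40
f 39 40 22
f 34 40 39
f 17 39 43
f 39 22 46
f 43 46 23
f 39 46 43
f 18 44 32
f 44 23 45
f 32 45 19
f 44 45 32
f 16 28 52
f 28 18 53
f 52 53 25
f 28 53 52
f 20 33 49
f 33 16 48
f 49 48 24
f 33 48 49
f 22 40 41
f 40 20 37
f 41 37 21
f 40 37 41
f 23 46 42
f 46 22 38
f 42 38 15
f 46 38 42
f 57 56 60
f 57 60 58
f 58 60 61
f 58 61 59
f 60 56 62
f 60 62 61
f 61 62 63
f 61 63 59
f 62 56 64
f 62 64 63
f 63 64 65
f 63 65 59
f 64 56 66
f 64 66 65
f 65 66 67
f 65 67 59
f 66 56 68
f 66 68 67
f 67 68 69
f 67 69 59
f 68 56 70
f 68 70 69
f 69 70 71
f 69 71 59
f 70 56 72
f 70 72 71
f 71 72 73
f 71 73 59
f 72 56 74
f 72 74 73
f 73 74 75
f 73 75 59
f 74 56 76
f 74 76 75
f 75 76 77
f 75 77 59
f 76 56 78
f 76 78 77
f 77 78 79
f 77 79 59
f 78 56 80
f 78 80 79
f 79 80 81
f 79 81 59
f 80 56 57
f 80 57 81
f 81 57 58
f 81 58 59
f 83 82 86
f 83 86 84
f 84 86 87
f 84 87 85
f 86 82 88
f 86 88 87
f 87 88 89
f 87 89 85
f 88 82 90
f 88 90 89
f 89 90 91
f 89 91 85
f 90 82 92
f 90 92 91
f 91 92 93
f 91 93 85
f 92 82 94
f 92 94 93
f 93 94 95
f 93 95 85
f 94 82 96
f 94 96 95
f 95 96 97
f 95 97 85
f 96 82 98
f 96 98 97
f 97 98 99
f 97 99 85
f 98 82 100
f 98 100 99
f 99 100 101
f 99 101 85
f 100 82 102
f 100 102 101
f 101 102 103
f 101 103 85
f 102 82 83
f 102 83 103
f 103 83 84
f 103 84 85
f 105 104 107
f 105 107 106
f 107 104 108
f 107 108 106
f 108 104 109
f 108 109 106
f 109 104 110
f 109 110 106
f 110 104 111
f 110 111 106
f 111 104 112
f 111 112 106
f 112 104 113
f 112 113 106
f 113 104 114
f 113 114 106
f 114 104 115
f 114 115 106
f 115 104 105
f 115 105 106

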